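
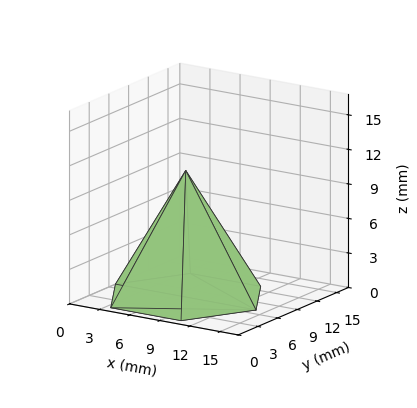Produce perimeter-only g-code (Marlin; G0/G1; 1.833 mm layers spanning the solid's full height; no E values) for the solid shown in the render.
Reading the render: the shape is a regular 6-sided pyramid, base circumscribed radius ≈ 7 mm, apex at z ≈ 11 mm (dimensions read to the nearest mm from the axis ticks). For the g-code, the solid's height is divided into equal slices at the stated Δz and each level perimeter traced with G1 moves after a G0 lift.

; perimeter-only toolpath
G21 ; units = mm
G90 ; absolute positioning
G28 ; home
; layer 1
G0 Z1.833
G0 X12.833 Y7.000
G1 X9.917 Y12.052
G1 X4.083 Y12.052
G1 X1.167 Y7.000
G1 X4.083 Y1.948
G1 X9.917 Y1.948
G1 X12.833 Y7.000
; layer 2
G0 Z3.667
G0 X11.667 Y7.000
G1 X9.333 Y11.041
G1 X4.667 Y11.041
G1 X2.333 Y7.000
G1 X4.667 Y2.959
G1 X9.333 Y2.959
G1 X11.667 Y7.000
; layer 3
G0 Z5.500
G0 X10.500 Y7.000
G1 X8.750 Y10.031
G1 X5.250 Y10.031
G1 X3.500 Y7.000
G1 X5.250 Y3.969
G1 X8.750 Y3.969
G1 X10.500 Y7.000
; layer 4
G0 Z7.333
G0 X9.333 Y7.000
G1 X8.167 Y9.021
G1 X5.833 Y9.021
G1 X4.667 Y7.000
G1 X5.833 Y4.979
G1 X8.167 Y4.979
G1 X9.333 Y7.000
; layer 5
G0 Z9.167
G0 X8.167 Y7.000
G1 X7.583 Y8.010
G1 X6.417 Y8.010
G1 X5.833 Y7.000
G1 X6.417 Y5.990
G1 X7.583 Y5.990
G1 X8.167 Y7.000
M2 ; end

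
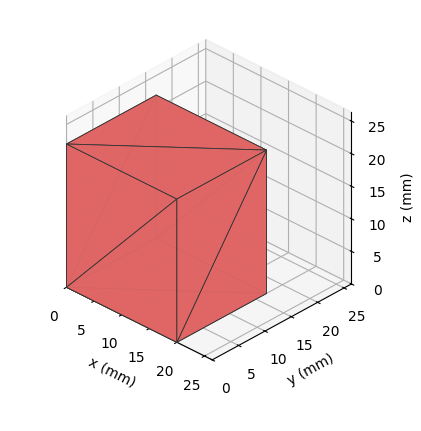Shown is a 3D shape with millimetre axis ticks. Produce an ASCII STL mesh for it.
Reading the render: the shape is a rectangular box, roughly 20 × 17 mm footprint and 22 mm tall (dimensions read to the nearest mm from the axis ticks). For the STL, each face is triangulated and given an outward normal.

solid part
  facet normal 0.0000 0.0000 -1.0000
    outer loop
      vertex 20.00 17.00 0.00
      vertex 20.00 0.00 0.00
      vertex 0.00 0.00 0.00
    endloop
  endfacet
  facet normal 0.0000 0.0000 -1.0000
    outer loop
      vertex 0.00 17.00 0.00
      vertex 20.00 17.00 0.00
      vertex 0.00 0.00 0.00
    endloop
  endfacet
  facet normal 0.0000 0.0000 1.0000
    outer loop
      vertex 0.00 0.00 22.00
      vertex 20.00 0.00 22.00
      vertex 20.00 17.00 22.00
    endloop
  endfacet
  facet normal 0.0000 0.0000 1.0000
    outer loop
      vertex 0.00 0.00 22.00
      vertex 20.00 17.00 22.00
      vertex 0.00 17.00 22.00
    endloop
  endfacet
  facet normal 0.0000 -1.0000 0.0000
    outer loop
      vertex 0.00 0.00 0.00
      vertex 20.00 0.00 0.00
      vertex 20.00 0.00 22.00
    endloop
  endfacet
  facet normal 0.0000 -1.0000 0.0000
    outer loop
      vertex 0.00 0.00 0.00
      vertex 20.00 0.00 22.00
      vertex 0.00 0.00 22.00
    endloop
  endfacet
  facet normal 0.0000 1.0000 0.0000
    outer loop
      vertex 20.00 17.00 22.00
      vertex 20.00 17.00 0.00
      vertex 0.00 17.00 0.00
    endloop
  endfacet
  facet normal 0.0000 1.0000 0.0000
    outer loop
      vertex 0.00 17.00 22.00
      vertex 20.00 17.00 22.00
      vertex 0.00 17.00 0.00
    endloop
  endfacet
  facet normal -1.0000 0.0000 0.0000
    outer loop
      vertex 0.00 17.00 22.00
      vertex 0.00 17.00 0.00
      vertex 0.00 0.00 0.00
    endloop
  endfacet
  facet normal -1.0000 0.0000 0.0000
    outer loop
      vertex 0.00 0.00 22.00
      vertex 0.00 17.00 22.00
      vertex 0.00 0.00 0.00
    endloop
  endfacet
  facet normal 1.0000 0.0000 0.0000
    outer loop
      vertex 20.00 0.00 0.00
      vertex 20.00 17.00 0.00
      vertex 20.00 17.00 22.00
    endloop
  endfacet
  facet normal 1.0000 0.0000 0.0000
    outer loop
      vertex 20.00 0.00 0.00
      vertex 20.00 17.00 22.00
      vertex 20.00 0.00 22.00
    endloop
  endfacet
endsolid part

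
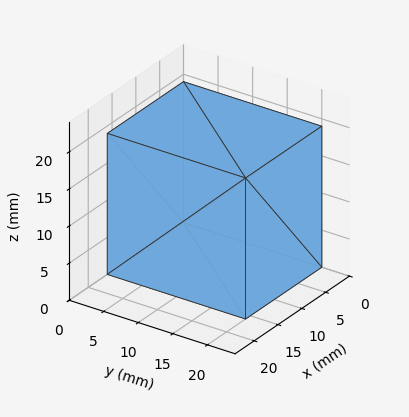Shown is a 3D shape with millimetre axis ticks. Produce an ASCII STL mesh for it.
Reading the render: the shape is a rectangular box, roughly 16 × 20 mm footprint and 19 mm tall (dimensions read to the nearest mm from the axis ticks). For the STL, each face is triangulated and given an outward normal.

solid part
  facet normal 0.0000 0.0000 -1.0000
    outer loop
      vertex 16.0 20.0 0.0
      vertex 16.0 0.0 0.0
      vertex 0.0 0.0 0.0
    endloop
  endfacet
  facet normal 0.0000 0.0000 -1.0000
    outer loop
      vertex 0.0 20.0 0.0
      vertex 16.0 20.0 0.0
      vertex 0.0 0.0 0.0
    endloop
  endfacet
  facet normal 0.0000 0.0000 1.0000
    outer loop
      vertex 0.0 0.0 19.0
      vertex 16.0 0.0 19.0
      vertex 16.0 20.0 19.0
    endloop
  endfacet
  facet normal 0.0000 0.0000 1.0000
    outer loop
      vertex 0.0 0.0 19.0
      vertex 16.0 20.0 19.0
      vertex 0.0 20.0 19.0
    endloop
  endfacet
  facet normal 0.0000 -1.0000 0.0000
    outer loop
      vertex 0.0 0.0 0.0
      vertex 16.0 0.0 0.0
      vertex 16.0 0.0 19.0
    endloop
  endfacet
  facet normal 0.0000 -1.0000 0.0000
    outer loop
      vertex 0.0 0.0 0.0
      vertex 16.0 0.0 19.0
      vertex 0.0 0.0 19.0
    endloop
  endfacet
  facet normal 0.0000 1.0000 0.0000
    outer loop
      vertex 16.0 20.0 19.0
      vertex 16.0 20.0 0.0
      vertex 0.0 20.0 0.0
    endloop
  endfacet
  facet normal 0.0000 1.0000 0.0000
    outer loop
      vertex 0.0 20.0 19.0
      vertex 16.0 20.0 19.0
      vertex 0.0 20.0 0.0
    endloop
  endfacet
  facet normal -1.0000 0.0000 0.0000
    outer loop
      vertex 0.0 20.0 19.0
      vertex 0.0 20.0 0.0
      vertex 0.0 0.0 0.0
    endloop
  endfacet
  facet normal -1.0000 0.0000 0.0000
    outer loop
      vertex 0.0 0.0 19.0
      vertex 0.0 20.0 19.0
      vertex 0.0 0.0 0.0
    endloop
  endfacet
  facet normal 1.0000 0.0000 0.0000
    outer loop
      vertex 16.0 0.0 0.0
      vertex 16.0 20.0 0.0
      vertex 16.0 20.0 19.0
    endloop
  endfacet
  facet normal 1.0000 0.0000 0.0000
    outer loop
      vertex 16.0 0.0 0.0
      vertex 16.0 20.0 19.0
      vertex 16.0 0.0 19.0
    endloop
  endfacet
endsolid part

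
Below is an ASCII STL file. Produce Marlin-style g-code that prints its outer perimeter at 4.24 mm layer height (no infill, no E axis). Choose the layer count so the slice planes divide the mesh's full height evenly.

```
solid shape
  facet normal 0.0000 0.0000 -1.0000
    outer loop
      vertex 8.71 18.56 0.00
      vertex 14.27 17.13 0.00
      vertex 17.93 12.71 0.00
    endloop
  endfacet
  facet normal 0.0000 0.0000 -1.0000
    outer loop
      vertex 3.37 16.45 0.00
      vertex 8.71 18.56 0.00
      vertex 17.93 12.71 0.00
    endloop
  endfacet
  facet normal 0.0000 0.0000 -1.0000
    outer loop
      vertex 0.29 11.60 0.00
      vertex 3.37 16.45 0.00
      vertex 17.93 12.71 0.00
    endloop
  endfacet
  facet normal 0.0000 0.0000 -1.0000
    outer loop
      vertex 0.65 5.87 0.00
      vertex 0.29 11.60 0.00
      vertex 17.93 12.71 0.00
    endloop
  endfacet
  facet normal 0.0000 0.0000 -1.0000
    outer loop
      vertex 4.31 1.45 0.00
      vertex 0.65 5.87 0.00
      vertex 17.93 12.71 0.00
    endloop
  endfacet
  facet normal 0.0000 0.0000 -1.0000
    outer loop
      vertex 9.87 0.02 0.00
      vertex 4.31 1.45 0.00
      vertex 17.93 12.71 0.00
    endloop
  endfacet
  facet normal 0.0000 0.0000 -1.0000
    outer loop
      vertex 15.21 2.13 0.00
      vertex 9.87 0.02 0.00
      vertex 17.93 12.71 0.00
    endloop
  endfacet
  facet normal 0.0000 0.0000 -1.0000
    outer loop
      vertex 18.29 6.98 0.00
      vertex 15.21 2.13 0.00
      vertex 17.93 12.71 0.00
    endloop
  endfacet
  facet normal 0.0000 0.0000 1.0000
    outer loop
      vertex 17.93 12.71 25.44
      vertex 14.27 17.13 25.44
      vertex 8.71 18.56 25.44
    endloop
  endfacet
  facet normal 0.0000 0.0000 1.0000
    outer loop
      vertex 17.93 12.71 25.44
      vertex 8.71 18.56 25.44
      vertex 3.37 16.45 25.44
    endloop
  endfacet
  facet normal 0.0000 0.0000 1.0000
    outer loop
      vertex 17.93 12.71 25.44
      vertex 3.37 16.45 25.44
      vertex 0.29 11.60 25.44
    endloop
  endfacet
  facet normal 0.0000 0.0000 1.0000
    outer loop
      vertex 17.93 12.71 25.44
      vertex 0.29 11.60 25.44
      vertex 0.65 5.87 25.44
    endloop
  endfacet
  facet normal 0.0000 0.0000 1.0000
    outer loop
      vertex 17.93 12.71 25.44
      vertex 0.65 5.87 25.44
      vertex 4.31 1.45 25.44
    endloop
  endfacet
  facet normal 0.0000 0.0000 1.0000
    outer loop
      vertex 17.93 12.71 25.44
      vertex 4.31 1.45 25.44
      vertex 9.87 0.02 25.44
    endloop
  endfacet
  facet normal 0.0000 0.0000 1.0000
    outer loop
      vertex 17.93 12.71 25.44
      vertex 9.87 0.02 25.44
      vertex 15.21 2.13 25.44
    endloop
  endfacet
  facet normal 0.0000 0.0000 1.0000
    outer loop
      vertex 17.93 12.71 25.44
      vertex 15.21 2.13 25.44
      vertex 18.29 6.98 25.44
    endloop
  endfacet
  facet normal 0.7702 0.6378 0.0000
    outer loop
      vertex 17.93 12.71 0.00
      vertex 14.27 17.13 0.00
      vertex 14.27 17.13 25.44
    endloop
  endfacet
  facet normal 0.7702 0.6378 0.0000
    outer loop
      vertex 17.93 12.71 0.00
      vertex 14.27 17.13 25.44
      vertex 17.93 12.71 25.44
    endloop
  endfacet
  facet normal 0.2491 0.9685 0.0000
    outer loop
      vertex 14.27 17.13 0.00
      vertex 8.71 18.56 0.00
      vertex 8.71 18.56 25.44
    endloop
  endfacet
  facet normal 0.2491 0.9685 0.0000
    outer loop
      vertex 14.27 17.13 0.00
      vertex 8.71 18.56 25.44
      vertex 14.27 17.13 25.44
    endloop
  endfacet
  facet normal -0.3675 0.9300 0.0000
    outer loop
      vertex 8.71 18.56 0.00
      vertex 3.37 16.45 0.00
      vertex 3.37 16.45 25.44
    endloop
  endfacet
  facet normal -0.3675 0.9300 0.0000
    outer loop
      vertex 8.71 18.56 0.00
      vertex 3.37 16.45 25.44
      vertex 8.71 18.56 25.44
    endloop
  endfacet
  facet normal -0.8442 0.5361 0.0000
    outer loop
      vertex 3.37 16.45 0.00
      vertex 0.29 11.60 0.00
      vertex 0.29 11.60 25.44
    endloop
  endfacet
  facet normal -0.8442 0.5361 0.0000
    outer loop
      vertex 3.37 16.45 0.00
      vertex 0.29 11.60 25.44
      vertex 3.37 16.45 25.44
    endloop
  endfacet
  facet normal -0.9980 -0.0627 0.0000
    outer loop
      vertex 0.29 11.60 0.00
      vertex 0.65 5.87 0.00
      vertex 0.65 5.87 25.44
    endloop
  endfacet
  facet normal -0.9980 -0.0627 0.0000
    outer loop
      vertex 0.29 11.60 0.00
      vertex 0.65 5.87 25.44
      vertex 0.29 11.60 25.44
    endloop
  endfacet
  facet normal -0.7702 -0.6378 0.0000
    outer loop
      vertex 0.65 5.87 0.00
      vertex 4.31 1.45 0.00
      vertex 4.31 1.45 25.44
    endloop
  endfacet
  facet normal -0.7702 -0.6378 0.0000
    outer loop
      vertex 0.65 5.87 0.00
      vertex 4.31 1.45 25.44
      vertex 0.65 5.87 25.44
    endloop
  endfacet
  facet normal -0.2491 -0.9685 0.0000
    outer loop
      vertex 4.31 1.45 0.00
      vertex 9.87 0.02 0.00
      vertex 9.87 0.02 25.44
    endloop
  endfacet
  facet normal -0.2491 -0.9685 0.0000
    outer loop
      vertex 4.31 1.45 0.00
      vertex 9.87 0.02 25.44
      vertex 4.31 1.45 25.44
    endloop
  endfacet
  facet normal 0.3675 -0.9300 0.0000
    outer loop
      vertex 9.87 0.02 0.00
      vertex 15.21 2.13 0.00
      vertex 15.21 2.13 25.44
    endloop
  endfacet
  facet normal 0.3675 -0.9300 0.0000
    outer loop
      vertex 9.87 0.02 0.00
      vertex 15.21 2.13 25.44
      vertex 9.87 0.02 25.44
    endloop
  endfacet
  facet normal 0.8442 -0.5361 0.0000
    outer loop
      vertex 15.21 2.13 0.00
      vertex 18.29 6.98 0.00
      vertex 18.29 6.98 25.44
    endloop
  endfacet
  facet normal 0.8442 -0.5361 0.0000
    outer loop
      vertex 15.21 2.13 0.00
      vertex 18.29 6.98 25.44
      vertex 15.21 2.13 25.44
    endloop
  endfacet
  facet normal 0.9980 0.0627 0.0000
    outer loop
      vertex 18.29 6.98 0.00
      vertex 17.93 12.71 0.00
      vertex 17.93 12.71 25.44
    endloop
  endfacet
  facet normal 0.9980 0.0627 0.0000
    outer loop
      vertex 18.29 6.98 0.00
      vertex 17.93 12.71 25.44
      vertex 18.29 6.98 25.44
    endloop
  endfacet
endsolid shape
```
; perimeter-only toolpath
G21 ; units = mm
G90 ; absolute positioning
G28 ; home
; layer 1
G0 Z4.24
G0 X17.93 Y12.71
G1 X14.27 Y17.13
G1 X8.71 Y18.56
G1 X3.37 Y16.45
G1 X0.29 Y11.60
G1 X0.65 Y5.87
G1 X4.31 Y1.45
G1 X9.87 Y0.02
G1 X15.21 Y2.13
G1 X18.29 Y6.98
G1 X17.93 Y12.71
; layer 2
G0 Z8.48
G0 X17.93 Y12.71
G1 X14.27 Y17.13
G1 X8.71 Y18.56
G1 X3.37 Y16.45
G1 X0.29 Y11.60
G1 X0.65 Y5.87
G1 X4.31 Y1.45
G1 X9.87 Y0.02
G1 X15.21 Y2.13
G1 X18.29 Y6.98
G1 X17.93 Y12.71
; layer 3
G0 Z12.72
G0 X17.93 Y12.71
G1 X14.27 Y17.13
G1 X8.71 Y18.56
G1 X3.37 Y16.45
G1 X0.29 Y11.60
G1 X0.65 Y5.87
G1 X4.31 Y1.45
G1 X9.87 Y0.02
G1 X15.21 Y2.13
G1 X18.29 Y6.98
G1 X17.93 Y12.71
; layer 4
G0 Z16.96
G0 X17.93 Y12.71
G1 X14.27 Y17.13
G1 X8.71 Y18.56
G1 X3.37 Y16.45
G1 X0.29 Y11.60
G1 X0.65 Y5.87
G1 X4.31 Y1.45
G1 X9.87 Y0.02
G1 X15.21 Y2.13
G1 X18.29 Y6.98
G1 X17.93 Y12.71
; layer 5
G0 Z21.20
G0 X17.93 Y12.71
G1 X14.27 Y17.13
G1 X8.71 Y18.56
G1 X3.37 Y16.45
G1 X0.29 Y11.60
G1 X0.65 Y5.87
G1 X4.31 Y1.45
G1 X9.87 Y0.02
G1 X15.21 Y2.13
G1 X18.29 Y6.98
G1 X17.93 Y12.71
; layer 6
G0 Z25.44
G0 X17.93 Y12.71
G1 X14.27 Y17.13
G1 X8.71 Y18.56
G1 X3.37 Y16.45
G1 X0.29 Y11.60
G1 X0.65 Y5.87
G1 X4.31 Y1.45
G1 X9.87 Y0.02
G1 X15.21 Y2.13
G1 X18.29 Y6.98
G1 X17.93 Y12.71
M2 ; end

The solid is a regular 10-sided prism (a cylinder approximated with 10 flat sides), circumscribed radius ≈ 9.29 mm, height ≈ 25.4 mm. Slicing at Δz = 4.24 mm — 6 equal slices spanning the solid's height, so layer i sits at z = i·h/6 — gives 6 non-empty perimeters. Each is a 10-segment closed polygon; G0 lifts to the layer z and rapids to the start vertex, then G1 traces the edges.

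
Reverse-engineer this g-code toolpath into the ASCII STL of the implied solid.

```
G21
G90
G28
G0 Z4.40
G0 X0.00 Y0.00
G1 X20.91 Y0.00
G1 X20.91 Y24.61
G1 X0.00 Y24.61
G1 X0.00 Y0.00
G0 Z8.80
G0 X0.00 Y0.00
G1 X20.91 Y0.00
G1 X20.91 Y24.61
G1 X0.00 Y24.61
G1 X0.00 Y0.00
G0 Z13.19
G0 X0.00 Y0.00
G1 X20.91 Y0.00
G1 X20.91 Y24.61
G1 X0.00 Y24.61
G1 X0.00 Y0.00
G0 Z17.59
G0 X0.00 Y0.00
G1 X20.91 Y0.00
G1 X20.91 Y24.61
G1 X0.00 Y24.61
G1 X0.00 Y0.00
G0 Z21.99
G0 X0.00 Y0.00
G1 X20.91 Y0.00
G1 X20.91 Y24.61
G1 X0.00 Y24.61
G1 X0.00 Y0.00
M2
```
solid part
  facet normal 0.0000 0.0000 -1.0000
    outer loop
      vertex 20.91 24.61 0.00
      vertex 20.91 0.00 0.00
      vertex 0.00 0.00 0.00
    endloop
  endfacet
  facet normal 0.0000 0.0000 -1.0000
    outer loop
      vertex 0.00 24.61 0.00
      vertex 20.91 24.61 0.00
      vertex 0.00 0.00 0.00
    endloop
  endfacet
  facet normal 0.0000 0.0000 1.0000
    outer loop
      vertex 0.00 0.00 21.99
      vertex 20.91 0.00 21.99
      vertex 20.91 24.61 21.99
    endloop
  endfacet
  facet normal 0.0000 0.0000 1.0000
    outer loop
      vertex 0.00 0.00 21.99
      vertex 20.91 24.61 21.99
      vertex 0.00 24.61 21.99
    endloop
  endfacet
  facet normal 0.0000 -1.0000 0.0000
    outer loop
      vertex 0.00 0.00 0.00
      vertex 20.91 0.00 0.00
      vertex 20.91 0.00 21.99
    endloop
  endfacet
  facet normal 0.0000 -1.0000 0.0000
    outer loop
      vertex 0.00 0.00 0.00
      vertex 20.91 0.00 21.99
      vertex 0.00 0.00 21.99
    endloop
  endfacet
  facet normal 0.0000 1.0000 0.0000
    outer loop
      vertex 20.91 24.61 21.99
      vertex 20.91 24.61 0.00
      vertex 0.00 24.61 0.00
    endloop
  endfacet
  facet normal 0.0000 1.0000 0.0000
    outer loop
      vertex 0.00 24.61 21.99
      vertex 20.91 24.61 21.99
      vertex 0.00 24.61 0.00
    endloop
  endfacet
  facet normal -1.0000 0.0000 0.0000
    outer loop
      vertex 0.00 24.61 21.99
      vertex 0.00 24.61 0.00
      vertex 0.00 0.00 0.00
    endloop
  endfacet
  facet normal -1.0000 0.0000 0.0000
    outer loop
      vertex 0.00 0.00 21.99
      vertex 0.00 24.61 21.99
      vertex 0.00 0.00 0.00
    endloop
  endfacet
  facet normal 1.0000 0.0000 0.0000
    outer loop
      vertex 20.91 0.00 0.00
      vertex 20.91 24.61 0.00
      vertex 20.91 24.61 21.99
    endloop
  endfacet
  facet normal 1.0000 0.0000 0.0000
    outer loop
      vertex 20.91 0.00 0.00
      vertex 20.91 24.61 21.99
      vertex 20.91 0.00 21.99
    endloop
  endfacet
endsolid part

The G0 Z moves step by Δz≈4.40 mm. Every layer's G1 loop is the same polygon, so the solid is a straight extrusion of it from z=0 to z≈22. Closing with flat bottom and top caps and triangulating gives 12 facets — a rectangular box, roughly 20.9 × 24.6 mm footprint and 22 mm tall.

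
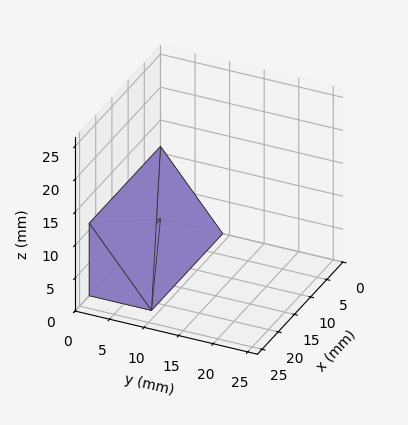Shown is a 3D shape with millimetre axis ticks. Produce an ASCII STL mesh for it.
Reading the render: the shape is a wedge (ramp): 22 × 9 mm base, rising to 11 mm along the y=0 edge and sloping linearly to z=0 at y=9 (dimensions read to the nearest mm from the axis ticks). For the STL, each face is triangulated and given an outward normal.

solid part
  facet normal 0.0000 0.0000 -1.0000
    outer loop
      vertex 22.00 9.00 0.00
      vertex 22.00 0.00 0.00
      vertex 0.00 0.00 0.00
    endloop
  endfacet
  facet normal 0.0000 0.0000 -1.0000
    outer loop
      vertex 0.00 9.00 0.00
      vertex 22.00 9.00 0.00
      vertex 0.00 0.00 0.00
    endloop
  endfacet
  facet normal 0.0000 -1.0000 0.0000
    outer loop
      vertex 0.00 0.00 0.00
      vertex 22.00 0.00 0.00
      vertex 22.00 0.00 11.00
    endloop
  endfacet
  facet normal 0.0000 -1.0000 0.0000
    outer loop
      vertex 0.00 0.00 0.00
      vertex 22.00 0.00 11.00
      vertex 0.00 0.00 11.00
    endloop
  endfacet
  facet normal 0.0000 0.7740 0.6332
    outer loop
      vertex 0.00 0.00 11.00
      vertex 22.00 0.00 11.00
      vertex 22.00 9.00 0.00
    endloop
  endfacet
  facet normal 0.0000 0.7740 0.6332
    outer loop
      vertex 0.00 0.00 11.00
      vertex 22.00 9.00 0.00
      vertex 0.00 9.00 0.00
    endloop
  endfacet
  facet normal -1.0000 0.0000 0.0000
    outer loop
      vertex 0.00 0.00 11.00
      vertex 0.00 9.00 0.00
      vertex 0.00 0.00 0.00
    endloop
  endfacet
  facet normal 1.0000 0.0000 0.0000
    outer loop
      vertex 22.00 0.00 0.00
      vertex 22.00 9.00 0.00
      vertex 22.00 0.00 11.00
    endloop
  endfacet
endsolid part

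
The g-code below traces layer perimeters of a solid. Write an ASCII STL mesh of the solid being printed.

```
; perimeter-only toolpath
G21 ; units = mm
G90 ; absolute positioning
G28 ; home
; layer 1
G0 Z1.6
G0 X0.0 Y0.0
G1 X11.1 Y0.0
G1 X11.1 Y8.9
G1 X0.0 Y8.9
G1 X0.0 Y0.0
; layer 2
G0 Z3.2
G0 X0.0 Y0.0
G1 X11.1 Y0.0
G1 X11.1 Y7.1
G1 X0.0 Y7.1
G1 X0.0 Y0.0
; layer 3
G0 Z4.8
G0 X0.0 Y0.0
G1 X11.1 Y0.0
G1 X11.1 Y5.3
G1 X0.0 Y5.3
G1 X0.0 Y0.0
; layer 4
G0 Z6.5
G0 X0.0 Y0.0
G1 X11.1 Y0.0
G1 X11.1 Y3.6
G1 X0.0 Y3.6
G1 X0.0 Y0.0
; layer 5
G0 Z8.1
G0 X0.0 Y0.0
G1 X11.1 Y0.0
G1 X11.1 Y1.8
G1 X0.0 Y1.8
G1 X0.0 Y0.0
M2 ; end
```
solid part
  facet normal 0.0000 0.0000 -1.0000
    outer loop
      vertex 11.1 10.7 0.0
      vertex 11.1 0.0 0.0
      vertex 0.0 0.0 0.0
    endloop
  endfacet
  facet normal 0.0000 0.0000 -1.0000
    outer loop
      vertex 0.0 10.7 0.0
      vertex 11.1 10.7 0.0
      vertex 0.0 0.0 0.0
    endloop
  endfacet
  facet normal 0.0000 -1.0000 0.0000
    outer loop
      vertex 0.0 0.0 0.0
      vertex 11.1 0.0 0.0
      vertex 11.1 0.0 9.7
    endloop
  endfacet
  facet normal 0.0000 -1.0000 0.0000
    outer loop
      vertex 0.0 0.0 0.0
      vertex 11.1 0.0 9.7
      vertex 0.0 0.0 9.7
    endloop
  endfacet
  facet normal 0.0000 0.6716 0.7409
    outer loop
      vertex 0.0 0.0 9.7
      vertex 11.1 0.0 9.7
      vertex 11.1 10.7 0.0
    endloop
  endfacet
  facet normal 0.0000 0.6716 0.7409
    outer loop
      vertex 0.0 0.0 9.7
      vertex 11.1 10.7 0.0
      vertex 0.0 10.7 0.0
    endloop
  endfacet
  facet normal -1.0000 0.0000 0.0000
    outer loop
      vertex 0.0 0.0 9.7
      vertex 0.0 10.7 0.0
      vertex 0.0 0.0 0.0
    endloop
  endfacet
  facet normal 1.0000 0.0000 0.0000
    outer loop
      vertex 11.1 0.0 0.0
      vertex 11.1 10.7 0.0
      vertex 11.1 0.0 9.7
    endloop
  endfacet
endsolid part

The G0 Z moves step by Δz≈1.6 mm. The G1 loops shrink linearly with z, so the solid tapers from its base footprint up to z≈9.7. Closing with a flat bottom cap and the tapered top and triangulating gives 8 facets — a wedge (ramp): 11.1 × 10.7 mm base, rising to 9.7 mm along the y=0 edge and sloping linearly to z=0 at y=10.7.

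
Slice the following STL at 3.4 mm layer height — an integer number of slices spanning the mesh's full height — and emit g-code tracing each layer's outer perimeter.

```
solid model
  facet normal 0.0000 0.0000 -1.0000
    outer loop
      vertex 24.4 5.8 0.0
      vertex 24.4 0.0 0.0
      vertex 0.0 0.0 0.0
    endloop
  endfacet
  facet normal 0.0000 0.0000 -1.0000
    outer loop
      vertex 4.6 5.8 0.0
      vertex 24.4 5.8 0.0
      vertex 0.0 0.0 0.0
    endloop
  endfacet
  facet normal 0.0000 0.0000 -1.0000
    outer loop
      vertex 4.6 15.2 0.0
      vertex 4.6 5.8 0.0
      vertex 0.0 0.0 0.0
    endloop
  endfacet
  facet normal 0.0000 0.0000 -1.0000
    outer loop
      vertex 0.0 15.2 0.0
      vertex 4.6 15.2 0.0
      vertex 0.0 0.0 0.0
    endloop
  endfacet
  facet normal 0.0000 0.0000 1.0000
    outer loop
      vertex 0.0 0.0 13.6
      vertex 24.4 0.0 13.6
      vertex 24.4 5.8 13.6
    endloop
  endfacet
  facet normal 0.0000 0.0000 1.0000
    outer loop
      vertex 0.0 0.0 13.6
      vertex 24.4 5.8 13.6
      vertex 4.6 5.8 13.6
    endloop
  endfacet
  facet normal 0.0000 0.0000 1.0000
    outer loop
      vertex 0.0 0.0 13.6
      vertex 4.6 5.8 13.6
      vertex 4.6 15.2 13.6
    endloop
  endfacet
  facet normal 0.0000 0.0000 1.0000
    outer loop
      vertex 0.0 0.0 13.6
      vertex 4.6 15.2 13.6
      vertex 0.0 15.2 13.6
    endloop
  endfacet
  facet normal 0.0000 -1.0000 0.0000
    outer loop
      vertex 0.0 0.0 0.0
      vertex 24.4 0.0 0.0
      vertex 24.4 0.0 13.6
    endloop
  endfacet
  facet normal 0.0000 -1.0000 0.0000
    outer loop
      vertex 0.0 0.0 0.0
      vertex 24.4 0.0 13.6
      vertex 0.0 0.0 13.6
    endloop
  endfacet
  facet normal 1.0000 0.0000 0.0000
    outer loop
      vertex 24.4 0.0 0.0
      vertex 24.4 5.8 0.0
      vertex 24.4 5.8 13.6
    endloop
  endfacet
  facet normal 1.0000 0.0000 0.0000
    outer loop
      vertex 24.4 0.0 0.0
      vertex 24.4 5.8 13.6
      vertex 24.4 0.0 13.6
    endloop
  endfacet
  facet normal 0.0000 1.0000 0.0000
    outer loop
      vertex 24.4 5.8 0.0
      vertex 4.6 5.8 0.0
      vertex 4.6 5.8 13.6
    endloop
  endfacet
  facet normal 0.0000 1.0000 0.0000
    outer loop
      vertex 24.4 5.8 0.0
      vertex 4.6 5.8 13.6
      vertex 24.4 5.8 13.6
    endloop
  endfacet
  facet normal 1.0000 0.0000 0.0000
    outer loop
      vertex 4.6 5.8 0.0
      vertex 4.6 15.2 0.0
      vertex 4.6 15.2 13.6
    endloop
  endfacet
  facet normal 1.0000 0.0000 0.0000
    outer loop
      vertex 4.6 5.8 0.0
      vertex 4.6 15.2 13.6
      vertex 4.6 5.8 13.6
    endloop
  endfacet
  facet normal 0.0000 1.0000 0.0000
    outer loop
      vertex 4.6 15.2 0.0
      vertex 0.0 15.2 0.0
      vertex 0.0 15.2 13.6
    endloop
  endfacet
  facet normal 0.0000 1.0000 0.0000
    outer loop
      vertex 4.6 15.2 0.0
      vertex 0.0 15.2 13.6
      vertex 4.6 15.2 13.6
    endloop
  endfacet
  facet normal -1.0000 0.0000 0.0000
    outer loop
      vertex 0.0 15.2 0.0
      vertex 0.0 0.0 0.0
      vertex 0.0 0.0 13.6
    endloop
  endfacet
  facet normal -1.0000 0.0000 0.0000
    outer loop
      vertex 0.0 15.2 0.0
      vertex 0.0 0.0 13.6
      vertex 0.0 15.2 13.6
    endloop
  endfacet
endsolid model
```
; perimeter-only toolpath
G21 ; units = mm
G90 ; absolute positioning
G28 ; home
; layer 1
G0 Z3.4
G0 X0.0 Y0.0
G1 X24.4 Y0.0
G1 X24.4 Y5.8
G1 X4.6 Y5.8
G1 X4.6 Y15.2
G1 X0.0 Y15.2
G1 X0.0 Y0.0
; layer 2
G0 Z6.8
G0 X0.0 Y0.0
G1 X24.4 Y0.0
G1 X24.4 Y5.8
G1 X4.6 Y5.8
G1 X4.6 Y15.2
G1 X0.0 Y15.2
G1 X0.0 Y0.0
; layer 3
G0 Z10.2
G0 X0.0 Y0.0
G1 X24.4 Y0.0
G1 X24.4 Y5.8
G1 X4.6 Y5.8
G1 X4.6 Y15.2
G1 X0.0 Y15.2
G1 X0.0 Y0.0
; layer 4
G0 Z13.6
G0 X0.0 Y0.0
G1 X24.4 Y0.0
G1 X24.4 Y5.8
G1 X4.6 Y5.8
G1 X4.6 Y15.2
G1 X0.0 Y15.2
G1 X0.0 Y0.0
M2 ; end

The solid is an L-shaped prism: outer 24.4 × 15.2 mm, arm thicknesses ≈ 5.8 mm (horizontal) and 4.6 mm (vertical), extruded 13.6 mm in z. Slicing at Δz = 3.4 mm — 4 equal slices spanning the solid's height, so layer i sits at z = i·h/4 — gives 4 non-empty perimeters. Each is a 6-segment closed polygon; G0 lifts to the layer z and rapids to the start vertex, then G1 traces the edges.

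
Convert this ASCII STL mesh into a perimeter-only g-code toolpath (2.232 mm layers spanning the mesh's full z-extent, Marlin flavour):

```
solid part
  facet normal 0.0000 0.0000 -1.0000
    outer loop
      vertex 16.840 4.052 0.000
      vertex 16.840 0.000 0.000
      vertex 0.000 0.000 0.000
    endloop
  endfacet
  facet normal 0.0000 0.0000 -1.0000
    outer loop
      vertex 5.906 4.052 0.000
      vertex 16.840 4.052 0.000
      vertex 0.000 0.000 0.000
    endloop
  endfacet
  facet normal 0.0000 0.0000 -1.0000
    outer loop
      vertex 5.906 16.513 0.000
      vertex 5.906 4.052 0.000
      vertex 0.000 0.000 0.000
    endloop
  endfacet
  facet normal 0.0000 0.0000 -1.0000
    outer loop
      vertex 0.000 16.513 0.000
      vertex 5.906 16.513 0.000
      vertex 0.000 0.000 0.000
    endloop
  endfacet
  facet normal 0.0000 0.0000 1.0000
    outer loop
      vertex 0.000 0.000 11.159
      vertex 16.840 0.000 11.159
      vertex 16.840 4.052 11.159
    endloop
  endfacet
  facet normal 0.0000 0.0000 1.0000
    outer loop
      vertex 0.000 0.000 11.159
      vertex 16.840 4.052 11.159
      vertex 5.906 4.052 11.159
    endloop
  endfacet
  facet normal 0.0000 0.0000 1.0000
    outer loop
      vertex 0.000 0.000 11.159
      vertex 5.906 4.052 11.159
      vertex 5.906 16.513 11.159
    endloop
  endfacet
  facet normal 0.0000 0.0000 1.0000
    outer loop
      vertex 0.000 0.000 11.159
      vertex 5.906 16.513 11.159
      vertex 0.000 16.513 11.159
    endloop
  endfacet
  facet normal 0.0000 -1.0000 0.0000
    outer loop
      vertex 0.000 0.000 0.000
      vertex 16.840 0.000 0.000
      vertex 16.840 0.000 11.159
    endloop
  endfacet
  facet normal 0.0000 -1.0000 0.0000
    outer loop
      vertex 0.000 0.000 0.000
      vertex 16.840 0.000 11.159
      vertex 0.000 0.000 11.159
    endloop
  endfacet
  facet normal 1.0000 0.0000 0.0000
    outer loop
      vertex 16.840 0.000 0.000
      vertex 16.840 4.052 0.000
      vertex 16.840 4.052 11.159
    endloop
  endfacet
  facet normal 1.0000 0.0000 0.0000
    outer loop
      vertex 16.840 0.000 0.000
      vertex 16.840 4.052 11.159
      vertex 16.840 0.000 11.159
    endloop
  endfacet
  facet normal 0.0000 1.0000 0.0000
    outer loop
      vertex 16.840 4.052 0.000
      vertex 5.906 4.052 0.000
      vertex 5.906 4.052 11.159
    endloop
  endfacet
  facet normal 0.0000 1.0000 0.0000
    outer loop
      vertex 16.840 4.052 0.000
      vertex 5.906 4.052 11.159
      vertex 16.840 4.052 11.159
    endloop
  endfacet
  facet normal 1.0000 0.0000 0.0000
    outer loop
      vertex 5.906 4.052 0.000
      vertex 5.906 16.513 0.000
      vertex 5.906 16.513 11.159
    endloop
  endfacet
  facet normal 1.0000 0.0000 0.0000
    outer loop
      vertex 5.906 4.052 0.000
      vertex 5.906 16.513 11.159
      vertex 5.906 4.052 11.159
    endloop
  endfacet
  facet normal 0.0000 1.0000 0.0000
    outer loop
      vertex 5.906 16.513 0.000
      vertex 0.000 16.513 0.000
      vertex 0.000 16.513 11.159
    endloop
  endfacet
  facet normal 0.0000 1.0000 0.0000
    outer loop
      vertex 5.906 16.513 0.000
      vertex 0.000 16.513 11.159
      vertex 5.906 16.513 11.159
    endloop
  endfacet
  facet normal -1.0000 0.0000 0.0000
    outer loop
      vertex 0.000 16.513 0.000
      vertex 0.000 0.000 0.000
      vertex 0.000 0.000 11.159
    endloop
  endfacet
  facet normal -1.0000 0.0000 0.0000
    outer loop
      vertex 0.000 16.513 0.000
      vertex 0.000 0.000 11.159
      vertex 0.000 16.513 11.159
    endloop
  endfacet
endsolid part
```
; perimeter-only toolpath
G21 ; units = mm
G90 ; absolute positioning
G28 ; home
; layer 1
G0 Z2.232
G0 X0.000 Y0.000
G1 X16.840 Y0.000
G1 X16.840 Y4.052
G1 X5.906 Y4.052
G1 X5.906 Y16.513
G1 X0.000 Y16.513
G1 X0.000 Y0.000
; layer 2
G0 Z4.464
G0 X0.000 Y0.000
G1 X16.840 Y0.000
G1 X16.840 Y4.052
G1 X5.906 Y4.052
G1 X5.906 Y16.513
G1 X0.000 Y16.513
G1 X0.000 Y0.000
; layer 3
G0 Z6.695
G0 X0.000 Y0.000
G1 X16.840 Y0.000
G1 X16.840 Y4.052
G1 X5.906 Y4.052
G1 X5.906 Y16.513
G1 X0.000 Y16.513
G1 X0.000 Y0.000
; layer 4
G0 Z8.927
G0 X0.000 Y0.000
G1 X16.840 Y0.000
G1 X16.840 Y4.052
G1 X5.906 Y4.052
G1 X5.906 Y16.513
G1 X0.000 Y16.513
G1 X0.000 Y0.000
; layer 5
G0 Z11.159
G0 X0.000 Y0.000
G1 X16.840 Y0.000
G1 X16.840 Y4.052
G1 X5.906 Y4.052
G1 X5.906 Y16.513
G1 X0.000 Y16.513
G1 X0.000 Y0.000
M2 ; end

The solid is an L-shaped prism: outer 16.8 × 16.5 mm, arm thicknesses ≈ 4.05 mm (horizontal) and 5.91 mm (vertical), extruded 11.2 mm in z. Slicing at Δz = 2.232 mm — 5 equal slices spanning the solid's height, so layer i sits at z = i·h/5 — gives 5 non-empty perimeters. Each is a 6-segment closed polygon; G0 lifts to the layer z and rapids to the start vertex, then G1 traces the edges.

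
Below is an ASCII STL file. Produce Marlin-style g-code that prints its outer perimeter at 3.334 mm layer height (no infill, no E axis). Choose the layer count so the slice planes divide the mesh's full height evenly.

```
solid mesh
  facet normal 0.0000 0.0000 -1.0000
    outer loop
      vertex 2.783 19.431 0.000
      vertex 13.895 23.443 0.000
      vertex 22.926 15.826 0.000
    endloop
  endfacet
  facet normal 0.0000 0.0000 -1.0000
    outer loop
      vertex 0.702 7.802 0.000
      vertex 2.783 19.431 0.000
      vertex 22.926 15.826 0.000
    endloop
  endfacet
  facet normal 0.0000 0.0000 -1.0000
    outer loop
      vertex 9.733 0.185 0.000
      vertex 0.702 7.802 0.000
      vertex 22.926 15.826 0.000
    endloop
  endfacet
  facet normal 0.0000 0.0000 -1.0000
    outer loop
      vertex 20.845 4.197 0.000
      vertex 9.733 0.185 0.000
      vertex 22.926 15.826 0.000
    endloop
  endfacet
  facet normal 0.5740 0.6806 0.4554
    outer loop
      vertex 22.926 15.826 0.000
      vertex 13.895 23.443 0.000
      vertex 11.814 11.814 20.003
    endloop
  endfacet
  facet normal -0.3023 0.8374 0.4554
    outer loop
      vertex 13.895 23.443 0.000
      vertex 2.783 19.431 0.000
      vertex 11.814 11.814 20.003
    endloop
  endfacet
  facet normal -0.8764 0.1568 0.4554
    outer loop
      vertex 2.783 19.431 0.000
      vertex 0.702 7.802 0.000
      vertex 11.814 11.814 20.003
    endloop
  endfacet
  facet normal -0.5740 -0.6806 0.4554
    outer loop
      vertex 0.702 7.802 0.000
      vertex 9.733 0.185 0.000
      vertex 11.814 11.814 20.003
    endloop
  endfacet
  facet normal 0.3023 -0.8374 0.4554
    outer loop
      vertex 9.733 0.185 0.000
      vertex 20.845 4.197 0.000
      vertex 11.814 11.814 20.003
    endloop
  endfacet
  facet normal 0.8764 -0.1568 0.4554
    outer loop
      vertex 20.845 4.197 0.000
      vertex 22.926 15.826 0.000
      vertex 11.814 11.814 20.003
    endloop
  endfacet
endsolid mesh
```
; perimeter-only toolpath
G21 ; units = mm
G90 ; absolute positioning
G28 ; home
; layer 1
G0 Z3.334
G0 X21.074 Y15.157
G1 X13.548 Y21.505
G1 X4.288 Y18.162
G1 X2.554 Y8.471
G1 X10.080 Y2.123
G1 X19.340 Y5.466
G1 X21.074 Y15.157
; layer 2
G0 Z6.668
G0 X19.222 Y14.489
G1 X13.201 Y19.567
G1 X5.793 Y16.892
G1 X4.406 Y9.139
G1 X10.427 Y4.061
G1 X17.835 Y6.736
G1 X19.222 Y14.489
; layer 3
G0 Z10.002
G0 X17.370 Y13.820
G1 X12.854 Y17.629
G1 X7.298 Y15.623
G1 X6.258 Y9.808
G1 X10.774 Y6.000
G1 X16.329 Y8.005
G1 X17.370 Y13.820
; layer 4
G0 Z13.335
G0 X15.518 Y13.151
G1 X12.508 Y15.690
G1 X8.804 Y14.353
G1 X8.110 Y10.477
G1 X11.120 Y7.938
G1 X14.824 Y9.275
G1 X15.518 Y13.151
; layer 5
G0 Z16.669
G0 X13.666 Y12.483
G1 X12.161 Y13.752
G1 X10.309 Y13.084
G1 X9.962 Y11.145
G1 X11.467 Y9.876
G1 X13.319 Y10.544
G1 X13.666 Y12.483
M2 ; end

The solid is a regular 6-sided pyramid, base circumscribed radius ≈ 11.8 mm, apex at z ≈ 20 mm. Slicing at Δz = 3.334 mm — 6 equal slices spanning the solid's height, so layer i sits at z = i·h/6 — gives 5 non-empty perimeters. Each is a 6-segment closed polygon; G0 lifts to the layer z and rapids to the start vertex, then G1 traces the edges. The cross-section shrinks linearly with z (the slice at the apex is degenerate and omitted).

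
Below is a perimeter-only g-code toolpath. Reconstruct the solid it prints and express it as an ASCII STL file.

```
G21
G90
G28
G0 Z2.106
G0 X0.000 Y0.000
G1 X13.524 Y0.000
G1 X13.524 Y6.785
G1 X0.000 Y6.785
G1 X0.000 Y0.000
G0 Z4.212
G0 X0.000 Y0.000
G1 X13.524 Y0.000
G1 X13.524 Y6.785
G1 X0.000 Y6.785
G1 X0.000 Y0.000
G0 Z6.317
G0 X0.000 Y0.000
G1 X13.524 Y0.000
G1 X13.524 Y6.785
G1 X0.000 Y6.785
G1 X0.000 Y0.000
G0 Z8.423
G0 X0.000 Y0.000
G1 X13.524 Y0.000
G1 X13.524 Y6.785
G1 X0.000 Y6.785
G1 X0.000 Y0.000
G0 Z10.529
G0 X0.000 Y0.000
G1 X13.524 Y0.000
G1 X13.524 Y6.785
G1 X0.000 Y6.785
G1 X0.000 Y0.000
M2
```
solid part
  facet normal 0.0000 0.0000 -1.0000
    outer loop
      vertex 13.524 6.785 0.000
      vertex 13.524 0.000 0.000
      vertex 0.000 0.000 0.000
    endloop
  endfacet
  facet normal 0.0000 0.0000 -1.0000
    outer loop
      vertex 0.000 6.785 0.000
      vertex 13.524 6.785 0.000
      vertex 0.000 0.000 0.000
    endloop
  endfacet
  facet normal 0.0000 0.0000 1.0000
    outer loop
      vertex 0.000 0.000 10.529
      vertex 13.524 0.000 10.529
      vertex 13.524 6.785 10.529
    endloop
  endfacet
  facet normal 0.0000 0.0000 1.0000
    outer loop
      vertex 0.000 0.000 10.529
      vertex 13.524 6.785 10.529
      vertex 0.000 6.785 10.529
    endloop
  endfacet
  facet normal 0.0000 -1.0000 0.0000
    outer loop
      vertex 0.000 0.000 0.000
      vertex 13.524 0.000 0.000
      vertex 13.524 0.000 10.529
    endloop
  endfacet
  facet normal 0.0000 -1.0000 0.0000
    outer loop
      vertex 0.000 0.000 0.000
      vertex 13.524 0.000 10.529
      vertex 0.000 0.000 10.529
    endloop
  endfacet
  facet normal 0.0000 1.0000 0.0000
    outer loop
      vertex 13.524 6.785 10.529
      vertex 13.524 6.785 0.000
      vertex 0.000 6.785 0.000
    endloop
  endfacet
  facet normal 0.0000 1.0000 0.0000
    outer loop
      vertex 0.000 6.785 10.529
      vertex 13.524 6.785 10.529
      vertex 0.000 6.785 0.000
    endloop
  endfacet
  facet normal -1.0000 0.0000 0.0000
    outer loop
      vertex 0.000 6.785 10.529
      vertex 0.000 6.785 0.000
      vertex 0.000 0.000 0.000
    endloop
  endfacet
  facet normal -1.0000 0.0000 0.0000
    outer loop
      vertex 0.000 0.000 10.529
      vertex 0.000 6.785 10.529
      vertex 0.000 0.000 0.000
    endloop
  endfacet
  facet normal 1.0000 0.0000 0.0000
    outer loop
      vertex 13.524 0.000 0.000
      vertex 13.524 6.785 0.000
      vertex 13.524 6.785 10.529
    endloop
  endfacet
  facet normal 1.0000 0.0000 0.0000
    outer loop
      vertex 13.524 0.000 0.000
      vertex 13.524 6.785 10.529
      vertex 13.524 0.000 10.529
    endloop
  endfacet
endsolid part

The G0 Z moves step by Δz≈2.106 mm. Every layer's G1 loop is the same polygon, so the solid is a straight extrusion of it from z=0 to z≈10.5. Closing with flat bottom and top caps and triangulating gives 12 facets — a rectangular box, roughly 13.5 × 6.79 mm footprint and 10.5 mm tall.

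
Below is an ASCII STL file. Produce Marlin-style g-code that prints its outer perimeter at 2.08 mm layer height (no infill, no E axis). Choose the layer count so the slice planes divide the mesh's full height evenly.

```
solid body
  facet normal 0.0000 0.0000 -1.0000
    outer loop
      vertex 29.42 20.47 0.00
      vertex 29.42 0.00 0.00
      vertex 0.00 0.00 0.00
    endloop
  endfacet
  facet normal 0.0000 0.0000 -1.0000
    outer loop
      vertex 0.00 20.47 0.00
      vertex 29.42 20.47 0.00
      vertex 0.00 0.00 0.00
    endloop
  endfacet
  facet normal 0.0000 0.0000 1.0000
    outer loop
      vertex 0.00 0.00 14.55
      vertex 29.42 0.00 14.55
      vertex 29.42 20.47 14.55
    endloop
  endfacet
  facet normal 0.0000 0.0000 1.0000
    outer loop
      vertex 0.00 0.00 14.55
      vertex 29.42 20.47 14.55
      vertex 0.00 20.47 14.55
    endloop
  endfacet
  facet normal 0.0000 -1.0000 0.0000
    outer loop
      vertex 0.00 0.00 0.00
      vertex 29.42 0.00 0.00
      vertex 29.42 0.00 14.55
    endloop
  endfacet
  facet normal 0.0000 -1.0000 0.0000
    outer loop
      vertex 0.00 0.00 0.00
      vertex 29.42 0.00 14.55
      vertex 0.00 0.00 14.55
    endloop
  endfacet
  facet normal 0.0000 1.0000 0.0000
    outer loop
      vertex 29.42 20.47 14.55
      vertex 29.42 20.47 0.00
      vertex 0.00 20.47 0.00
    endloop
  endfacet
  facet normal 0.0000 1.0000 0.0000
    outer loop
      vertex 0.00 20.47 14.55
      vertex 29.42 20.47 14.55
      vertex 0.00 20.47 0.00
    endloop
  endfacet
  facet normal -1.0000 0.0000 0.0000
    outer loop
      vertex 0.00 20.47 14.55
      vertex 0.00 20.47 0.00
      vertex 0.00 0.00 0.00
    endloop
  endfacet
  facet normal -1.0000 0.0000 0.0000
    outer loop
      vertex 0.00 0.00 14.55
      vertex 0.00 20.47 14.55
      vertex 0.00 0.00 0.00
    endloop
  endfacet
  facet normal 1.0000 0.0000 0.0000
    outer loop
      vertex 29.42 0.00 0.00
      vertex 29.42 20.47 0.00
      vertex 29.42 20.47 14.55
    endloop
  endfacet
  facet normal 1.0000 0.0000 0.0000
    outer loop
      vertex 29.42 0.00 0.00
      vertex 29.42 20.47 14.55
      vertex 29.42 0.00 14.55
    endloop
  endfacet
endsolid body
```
; perimeter-only toolpath
G21 ; units = mm
G90 ; absolute positioning
G28 ; home
; layer 1
G0 Z2.08
G0 X0.00 Y0.00
G1 X29.42 Y0.00
G1 X29.42 Y20.47
G1 X0.00 Y20.47
G1 X0.00 Y0.00
; layer 2
G0 Z4.16
G0 X0.00 Y0.00
G1 X29.42 Y0.00
G1 X29.42 Y20.47
G1 X0.00 Y20.47
G1 X0.00 Y0.00
; layer 3
G0 Z6.24
G0 X0.00 Y0.00
G1 X29.42 Y0.00
G1 X29.42 Y20.47
G1 X0.00 Y20.47
G1 X0.00 Y0.00
; layer 4
G0 Z8.31
G0 X0.00 Y0.00
G1 X29.42 Y0.00
G1 X29.42 Y20.47
G1 X0.00 Y20.47
G1 X0.00 Y0.00
; layer 5
G0 Z10.39
G0 X0.00 Y0.00
G1 X29.42 Y0.00
G1 X29.42 Y20.47
G1 X0.00 Y20.47
G1 X0.00 Y0.00
; layer 6
G0 Z12.47
G0 X0.00 Y0.00
G1 X29.42 Y0.00
G1 X29.42 Y20.47
G1 X0.00 Y20.47
G1 X0.00 Y0.00
; layer 7
G0 Z14.55
G0 X0.00 Y0.00
G1 X29.42 Y0.00
G1 X29.42 Y20.47
G1 X0.00 Y20.47
G1 X0.00 Y0.00
M2 ; end

The solid is a rectangular box, roughly 29.4 × 20.5 mm footprint and 14.6 mm tall. Slicing at Δz = 2.08 mm — 7 equal slices spanning the solid's height, so layer i sits at z = i·h/7 — gives 7 non-empty perimeters. Each is a 4-segment closed polygon; G0 lifts to the layer z and rapids to the start vertex, then G1 traces the edges.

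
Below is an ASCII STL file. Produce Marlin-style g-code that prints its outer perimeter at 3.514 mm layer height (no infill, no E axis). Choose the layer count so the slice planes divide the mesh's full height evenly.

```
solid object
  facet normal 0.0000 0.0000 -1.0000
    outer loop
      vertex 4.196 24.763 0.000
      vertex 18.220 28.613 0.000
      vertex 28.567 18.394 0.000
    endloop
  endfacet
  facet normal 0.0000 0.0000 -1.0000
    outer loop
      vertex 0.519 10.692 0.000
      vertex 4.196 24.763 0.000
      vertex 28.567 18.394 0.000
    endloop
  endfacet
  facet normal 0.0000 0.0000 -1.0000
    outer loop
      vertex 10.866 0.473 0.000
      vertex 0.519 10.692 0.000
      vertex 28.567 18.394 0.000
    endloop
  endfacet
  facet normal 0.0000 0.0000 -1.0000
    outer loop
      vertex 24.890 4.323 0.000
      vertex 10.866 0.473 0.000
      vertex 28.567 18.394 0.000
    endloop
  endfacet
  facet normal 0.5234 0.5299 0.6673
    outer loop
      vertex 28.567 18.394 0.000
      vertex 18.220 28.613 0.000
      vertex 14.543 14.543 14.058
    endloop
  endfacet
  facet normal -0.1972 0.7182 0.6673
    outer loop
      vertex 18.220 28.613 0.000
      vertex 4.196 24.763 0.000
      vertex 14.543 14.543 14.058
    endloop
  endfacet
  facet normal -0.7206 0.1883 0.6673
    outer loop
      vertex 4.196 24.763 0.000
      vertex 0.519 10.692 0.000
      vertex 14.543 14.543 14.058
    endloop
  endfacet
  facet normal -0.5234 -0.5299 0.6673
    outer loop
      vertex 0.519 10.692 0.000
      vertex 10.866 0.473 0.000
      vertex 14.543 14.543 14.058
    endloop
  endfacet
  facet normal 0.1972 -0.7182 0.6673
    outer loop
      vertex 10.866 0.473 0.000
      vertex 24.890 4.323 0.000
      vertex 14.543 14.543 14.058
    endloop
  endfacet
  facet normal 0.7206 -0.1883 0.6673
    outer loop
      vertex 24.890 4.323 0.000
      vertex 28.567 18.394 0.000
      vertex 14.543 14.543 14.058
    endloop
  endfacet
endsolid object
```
; perimeter-only toolpath
G21 ; units = mm
G90 ; absolute positioning
G28 ; home
; layer 1
G0 Z3.514
G0 X25.061 Y17.431
G1 X17.301 Y25.096
G1 X6.783 Y22.208
G1 X4.025 Y11.655
G1 X11.785 Y3.990
G1 X22.303 Y6.878
G1 X25.061 Y17.431
; layer 2
G0 Z7.029
G0 X21.555 Y16.468
G1 X16.381 Y21.578
G1 X9.369 Y19.653
G1 X7.531 Y12.617
G1 X12.704 Y7.508
G1 X19.716 Y9.433
G1 X21.555 Y16.468
; layer 3
G0 Z10.543
G0 X18.049 Y15.506
G1 X15.462 Y18.060
G1 X11.956 Y17.098
G1 X11.037 Y13.580
G1 X13.624 Y11.025
G1 X17.130 Y11.988
G1 X18.049 Y15.506
M2 ; end

The solid is a regular 6-sided pyramid, base circumscribed radius ≈ 14.5 mm, apex at z ≈ 14.1 mm. Slicing at Δz = 3.514 mm — 4 equal slices spanning the solid's height, so layer i sits at z = i·h/4 — gives 3 non-empty perimeters. Each is a 6-segment closed polygon; G0 lifts to the layer z and rapids to the start vertex, then G1 traces the edges. The cross-section shrinks linearly with z (the slice at the apex is degenerate and omitted).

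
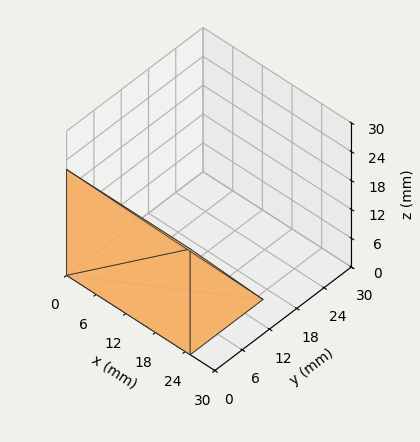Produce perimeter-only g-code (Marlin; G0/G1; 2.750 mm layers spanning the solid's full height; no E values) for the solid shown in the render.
Reading the render: the shape is a wedge (ramp): 25 × 16 mm base, rising to 22 mm along the y=0 edge and sloping linearly to z=0 at y=16 (dimensions read to the nearest mm from the axis ticks). For the g-code, the solid's height is divided into equal slices at the stated Δz and each level perimeter traced with G1 moves after a G0 lift.

; perimeter-only toolpath
G21 ; units = mm
G90 ; absolute positioning
G28 ; home
; layer 1
G0 Z2.750
G0 X0.000 Y0.000
G1 X25.000 Y0.000
G1 X25.000 Y14.000
G1 X0.000 Y14.000
G1 X0.000 Y0.000
; layer 2
G0 Z5.500
G0 X0.000 Y0.000
G1 X25.000 Y0.000
G1 X25.000 Y12.000
G1 X0.000 Y12.000
G1 X0.000 Y0.000
; layer 3
G0 Z8.250
G0 X0.000 Y0.000
G1 X25.000 Y0.000
G1 X25.000 Y10.000
G1 X0.000 Y10.000
G1 X0.000 Y0.000
; layer 4
G0 Z11.000
G0 X0.000 Y0.000
G1 X25.000 Y0.000
G1 X25.000 Y8.000
G1 X0.000 Y8.000
G1 X0.000 Y0.000
; layer 5
G0 Z13.750
G0 X0.000 Y0.000
G1 X25.000 Y0.000
G1 X25.000 Y6.000
G1 X0.000 Y6.000
G1 X0.000 Y0.000
; layer 6
G0 Z16.500
G0 X0.000 Y0.000
G1 X25.000 Y0.000
G1 X25.000 Y4.000
G1 X0.000 Y4.000
G1 X0.000 Y0.000
; layer 7
G0 Z19.250
G0 X0.000 Y0.000
G1 X25.000 Y0.000
G1 X25.000 Y2.000
G1 X0.000 Y2.000
G1 X0.000 Y0.000
M2 ; end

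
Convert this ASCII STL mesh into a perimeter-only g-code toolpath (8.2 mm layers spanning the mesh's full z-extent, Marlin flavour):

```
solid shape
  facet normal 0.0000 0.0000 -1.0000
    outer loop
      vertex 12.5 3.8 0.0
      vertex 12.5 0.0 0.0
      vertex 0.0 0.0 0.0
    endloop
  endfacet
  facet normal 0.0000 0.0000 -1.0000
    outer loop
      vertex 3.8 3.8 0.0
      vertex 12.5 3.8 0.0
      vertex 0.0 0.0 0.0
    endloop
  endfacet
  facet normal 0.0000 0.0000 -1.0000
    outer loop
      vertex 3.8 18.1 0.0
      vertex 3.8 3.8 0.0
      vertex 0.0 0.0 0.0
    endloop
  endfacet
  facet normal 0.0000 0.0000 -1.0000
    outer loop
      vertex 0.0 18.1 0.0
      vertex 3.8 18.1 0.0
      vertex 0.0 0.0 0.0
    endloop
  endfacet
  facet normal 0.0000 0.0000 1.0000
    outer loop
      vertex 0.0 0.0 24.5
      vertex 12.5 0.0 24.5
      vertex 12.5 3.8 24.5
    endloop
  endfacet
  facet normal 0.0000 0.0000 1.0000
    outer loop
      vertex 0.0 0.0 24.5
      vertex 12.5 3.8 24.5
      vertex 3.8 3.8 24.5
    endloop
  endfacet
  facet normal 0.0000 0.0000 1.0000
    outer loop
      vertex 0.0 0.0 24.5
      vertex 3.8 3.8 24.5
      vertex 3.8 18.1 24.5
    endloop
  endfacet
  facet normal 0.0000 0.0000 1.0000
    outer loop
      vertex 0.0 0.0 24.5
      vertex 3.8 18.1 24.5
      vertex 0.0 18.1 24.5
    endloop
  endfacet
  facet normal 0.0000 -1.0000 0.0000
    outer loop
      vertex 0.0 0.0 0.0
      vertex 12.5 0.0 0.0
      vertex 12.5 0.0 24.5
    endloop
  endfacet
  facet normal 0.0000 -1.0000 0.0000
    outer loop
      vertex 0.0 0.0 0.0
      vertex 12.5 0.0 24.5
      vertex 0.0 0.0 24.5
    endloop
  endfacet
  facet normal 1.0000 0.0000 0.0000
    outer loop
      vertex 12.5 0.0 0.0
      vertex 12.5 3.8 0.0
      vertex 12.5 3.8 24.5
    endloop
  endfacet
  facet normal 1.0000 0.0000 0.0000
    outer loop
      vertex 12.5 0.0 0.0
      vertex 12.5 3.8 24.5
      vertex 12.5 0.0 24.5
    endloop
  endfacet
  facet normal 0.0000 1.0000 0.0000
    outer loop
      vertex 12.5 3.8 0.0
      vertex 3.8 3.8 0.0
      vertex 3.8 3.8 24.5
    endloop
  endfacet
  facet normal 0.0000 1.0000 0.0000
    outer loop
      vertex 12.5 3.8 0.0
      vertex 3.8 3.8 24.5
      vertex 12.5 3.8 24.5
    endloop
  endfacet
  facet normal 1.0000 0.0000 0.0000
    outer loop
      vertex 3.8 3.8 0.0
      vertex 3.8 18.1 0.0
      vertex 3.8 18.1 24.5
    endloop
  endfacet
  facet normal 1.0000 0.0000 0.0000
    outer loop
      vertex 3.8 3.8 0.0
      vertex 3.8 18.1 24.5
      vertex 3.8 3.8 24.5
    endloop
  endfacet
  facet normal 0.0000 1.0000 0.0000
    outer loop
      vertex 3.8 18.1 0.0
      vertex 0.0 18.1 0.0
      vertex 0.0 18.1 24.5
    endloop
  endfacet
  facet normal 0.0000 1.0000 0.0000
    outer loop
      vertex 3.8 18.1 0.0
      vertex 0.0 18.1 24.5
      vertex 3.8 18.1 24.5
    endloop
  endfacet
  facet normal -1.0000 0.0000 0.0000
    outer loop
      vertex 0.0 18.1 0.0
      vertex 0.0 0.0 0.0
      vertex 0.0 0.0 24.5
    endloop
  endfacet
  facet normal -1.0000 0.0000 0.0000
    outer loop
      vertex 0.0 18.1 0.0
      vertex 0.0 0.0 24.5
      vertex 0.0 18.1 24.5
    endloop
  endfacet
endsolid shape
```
; perimeter-only toolpath
G21 ; units = mm
G90 ; absolute positioning
G28 ; home
; layer 1
G0 Z8.2
G0 X0.0 Y0.0
G1 X12.5 Y0.0
G1 X12.5 Y3.8
G1 X3.8 Y3.8
G1 X3.8 Y18.1
G1 X0.0 Y18.1
G1 X0.0 Y0.0
; layer 2
G0 Z16.3
G0 X0.0 Y0.0
G1 X12.5 Y0.0
G1 X12.5 Y3.8
G1 X3.8 Y3.8
G1 X3.8 Y18.1
G1 X0.0 Y18.1
G1 X0.0 Y0.0
; layer 3
G0 Z24.5
G0 X0.0 Y0.0
G1 X12.5 Y0.0
G1 X12.5 Y3.8
G1 X3.8 Y3.8
G1 X3.8 Y18.1
G1 X0.0 Y18.1
G1 X0.0 Y0.0
M2 ; end

The solid is an L-shaped prism: outer 12.5 × 18.1 mm, arm thicknesses ≈ 3.8 mm (horizontal) and 3.8 mm (vertical), extruded 24.5 mm in z. Slicing at Δz = 8.2 mm — 3 equal slices spanning the solid's height, so layer i sits at z = i·h/3 — gives 3 non-empty perimeters. Each is a 6-segment closed polygon; G0 lifts to the layer z and rapids to the start vertex, then G1 traces the edges.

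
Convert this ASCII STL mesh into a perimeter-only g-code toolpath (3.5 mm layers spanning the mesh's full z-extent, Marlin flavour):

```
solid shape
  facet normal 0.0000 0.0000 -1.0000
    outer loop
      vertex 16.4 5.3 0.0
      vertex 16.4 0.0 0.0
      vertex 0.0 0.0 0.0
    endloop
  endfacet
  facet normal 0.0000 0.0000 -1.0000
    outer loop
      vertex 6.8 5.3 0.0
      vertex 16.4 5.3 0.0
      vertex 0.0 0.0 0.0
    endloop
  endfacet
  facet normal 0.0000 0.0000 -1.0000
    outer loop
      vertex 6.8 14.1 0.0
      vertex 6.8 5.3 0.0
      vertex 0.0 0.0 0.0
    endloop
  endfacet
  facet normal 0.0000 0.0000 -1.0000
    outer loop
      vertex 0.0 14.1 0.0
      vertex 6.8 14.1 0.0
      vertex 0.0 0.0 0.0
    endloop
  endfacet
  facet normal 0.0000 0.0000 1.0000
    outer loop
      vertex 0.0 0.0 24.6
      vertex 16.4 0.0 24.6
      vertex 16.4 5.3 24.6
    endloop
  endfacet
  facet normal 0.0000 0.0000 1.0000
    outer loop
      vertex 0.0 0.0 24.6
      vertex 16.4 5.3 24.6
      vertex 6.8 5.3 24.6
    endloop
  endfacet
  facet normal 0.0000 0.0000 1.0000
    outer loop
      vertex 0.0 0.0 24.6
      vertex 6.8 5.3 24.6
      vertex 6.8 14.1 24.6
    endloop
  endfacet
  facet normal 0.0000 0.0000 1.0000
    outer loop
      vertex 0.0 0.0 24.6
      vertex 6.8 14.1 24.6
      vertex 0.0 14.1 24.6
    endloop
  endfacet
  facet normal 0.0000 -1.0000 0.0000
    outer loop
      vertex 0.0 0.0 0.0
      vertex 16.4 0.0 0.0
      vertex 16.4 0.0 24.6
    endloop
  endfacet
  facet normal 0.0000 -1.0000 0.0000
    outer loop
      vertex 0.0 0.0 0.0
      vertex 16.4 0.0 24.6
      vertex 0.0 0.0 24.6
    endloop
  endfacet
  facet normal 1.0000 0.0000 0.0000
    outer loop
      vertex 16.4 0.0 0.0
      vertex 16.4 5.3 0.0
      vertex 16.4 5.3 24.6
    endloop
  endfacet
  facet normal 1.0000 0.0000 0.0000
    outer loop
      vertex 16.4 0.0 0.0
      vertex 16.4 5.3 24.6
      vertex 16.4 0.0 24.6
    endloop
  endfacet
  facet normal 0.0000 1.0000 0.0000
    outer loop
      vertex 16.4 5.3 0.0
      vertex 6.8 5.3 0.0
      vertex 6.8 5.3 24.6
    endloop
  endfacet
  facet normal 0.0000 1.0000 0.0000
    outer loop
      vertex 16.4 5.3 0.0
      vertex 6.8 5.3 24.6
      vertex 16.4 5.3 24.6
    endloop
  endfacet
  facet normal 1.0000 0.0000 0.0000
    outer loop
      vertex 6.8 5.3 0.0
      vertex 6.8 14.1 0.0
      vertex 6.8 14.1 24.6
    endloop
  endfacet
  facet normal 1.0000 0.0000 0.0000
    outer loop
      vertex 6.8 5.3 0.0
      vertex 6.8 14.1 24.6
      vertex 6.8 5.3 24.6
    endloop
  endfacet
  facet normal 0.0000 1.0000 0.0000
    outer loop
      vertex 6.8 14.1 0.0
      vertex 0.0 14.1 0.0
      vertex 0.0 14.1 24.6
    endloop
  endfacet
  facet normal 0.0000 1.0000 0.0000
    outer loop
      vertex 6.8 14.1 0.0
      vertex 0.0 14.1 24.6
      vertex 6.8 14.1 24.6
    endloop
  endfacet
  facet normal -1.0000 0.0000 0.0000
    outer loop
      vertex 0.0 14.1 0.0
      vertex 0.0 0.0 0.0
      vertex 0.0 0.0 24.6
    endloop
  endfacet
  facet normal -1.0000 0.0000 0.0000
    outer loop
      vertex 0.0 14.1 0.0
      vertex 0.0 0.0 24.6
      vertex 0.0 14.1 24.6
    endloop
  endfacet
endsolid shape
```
; perimeter-only toolpath
G21 ; units = mm
G90 ; absolute positioning
G28 ; home
; layer 1
G0 Z3.5
G0 X0.0 Y0.0
G1 X16.4 Y0.0
G1 X16.4 Y5.3
G1 X6.8 Y5.3
G1 X6.8 Y14.1
G1 X0.0 Y14.1
G1 X0.0 Y0.0
; layer 2
G0 Z7.0
G0 X0.0 Y0.0
G1 X16.4 Y0.0
G1 X16.4 Y5.3
G1 X6.8 Y5.3
G1 X6.8 Y14.1
G1 X0.0 Y14.1
G1 X0.0 Y0.0
; layer 3
G0 Z10.5
G0 X0.0 Y0.0
G1 X16.4 Y0.0
G1 X16.4 Y5.3
G1 X6.8 Y5.3
G1 X6.8 Y14.1
G1 X0.0 Y14.1
G1 X0.0 Y0.0
; layer 4
G0 Z14.1
G0 X0.0 Y0.0
G1 X16.4 Y0.0
G1 X16.4 Y5.3
G1 X6.8 Y5.3
G1 X6.8 Y14.1
G1 X0.0 Y14.1
G1 X0.0 Y0.0
; layer 5
G0 Z17.6
G0 X0.0 Y0.0
G1 X16.4 Y0.0
G1 X16.4 Y5.3
G1 X6.8 Y5.3
G1 X6.8 Y14.1
G1 X0.0 Y14.1
G1 X0.0 Y0.0
; layer 6
G0 Z21.1
G0 X0.0 Y0.0
G1 X16.4 Y0.0
G1 X16.4 Y5.3
G1 X6.8 Y5.3
G1 X6.8 Y14.1
G1 X0.0 Y14.1
G1 X0.0 Y0.0
; layer 7
G0 Z24.6
G0 X0.0 Y0.0
G1 X16.4 Y0.0
G1 X16.4 Y5.3
G1 X6.8 Y5.3
G1 X6.8 Y14.1
G1 X0.0 Y14.1
G1 X0.0 Y0.0
M2 ; end

The solid is an L-shaped prism: outer 16.4 × 14.1 mm, arm thicknesses ≈ 5.3 mm (horizontal) and 6.8 mm (vertical), extruded 24.6 mm in z. Slicing at Δz = 3.5 mm — 7 equal slices spanning the solid's height, so layer i sits at z = i·h/7 — gives 7 non-empty perimeters. Each is a 6-segment closed polygon; G0 lifts to the layer z and rapids to the start vertex, then G1 traces the edges.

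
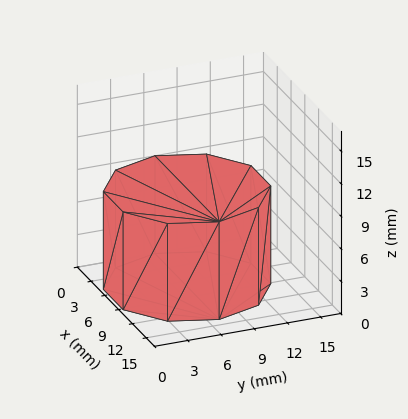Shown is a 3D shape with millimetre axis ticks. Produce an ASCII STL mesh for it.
Reading the render: the shape is a regular 10-sided prism (a cylinder approximated with 10 flat sides), circumscribed radius ≈ 7 mm, height ≈ 9 mm (dimensions read to the nearest mm from the axis ticks). For the STL, each face is triangulated and given an outward normal.

solid part
  facet normal 0.0000 0.0000 -1.0000
    outer loop
      vertex 9.16 13.66 0.00
      vertex 12.66 11.11 0.00
      vertex 14.00 7.00 0.00
    endloop
  endfacet
  facet normal 0.0000 0.0000 -1.0000
    outer loop
      vertex 4.84 13.66 0.00
      vertex 9.16 13.66 0.00
      vertex 14.00 7.00 0.00
    endloop
  endfacet
  facet normal 0.0000 0.0000 -1.0000
    outer loop
      vertex 1.34 11.11 0.00
      vertex 4.84 13.66 0.00
      vertex 14.00 7.00 0.00
    endloop
  endfacet
  facet normal 0.0000 0.0000 -1.0000
    outer loop
      vertex 0.00 7.00 0.00
      vertex 1.34 11.11 0.00
      vertex 14.00 7.00 0.00
    endloop
  endfacet
  facet normal 0.0000 0.0000 -1.0000
    outer loop
      vertex 1.34 2.89 0.00
      vertex 0.00 7.00 0.00
      vertex 14.00 7.00 0.00
    endloop
  endfacet
  facet normal 0.0000 0.0000 -1.0000
    outer loop
      vertex 4.84 0.34 0.00
      vertex 1.34 2.89 0.00
      vertex 14.00 7.00 0.00
    endloop
  endfacet
  facet normal 0.0000 0.0000 -1.0000
    outer loop
      vertex 9.16 0.34 0.00
      vertex 4.84 0.34 0.00
      vertex 14.00 7.00 0.00
    endloop
  endfacet
  facet normal 0.0000 0.0000 -1.0000
    outer loop
      vertex 12.66 2.89 0.00
      vertex 9.16 0.34 0.00
      vertex 14.00 7.00 0.00
    endloop
  endfacet
  facet normal 0.0000 0.0000 1.0000
    outer loop
      vertex 14.00 7.00 9.00
      vertex 12.66 11.11 9.00
      vertex 9.16 13.66 9.00
    endloop
  endfacet
  facet normal 0.0000 0.0000 1.0000
    outer loop
      vertex 14.00 7.00 9.00
      vertex 9.16 13.66 9.00
      vertex 4.84 13.66 9.00
    endloop
  endfacet
  facet normal 0.0000 0.0000 1.0000
    outer loop
      vertex 14.00 7.00 9.00
      vertex 4.84 13.66 9.00
      vertex 1.34 11.11 9.00
    endloop
  endfacet
  facet normal 0.0000 0.0000 1.0000
    outer loop
      vertex 14.00 7.00 9.00
      vertex 1.34 11.11 9.00
      vertex 0.00 7.00 9.00
    endloop
  endfacet
  facet normal 0.0000 0.0000 1.0000
    outer loop
      vertex 14.00 7.00 9.00
      vertex 0.00 7.00 9.00
      vertex 1.34 2.89 9.00
    endloop
  endfacet
  facet normal 0.0000 0.0000 1.0000
    outer loop
      vertex 14.00 7.00 9.00
      vertex 1.34 2.89 9.00
      vertex 4.84 0.34 9.00
    endloop
  endfacet
  facet normal 0.0000 0.0000 1.0000
    outer loop
      vertex 14.00 7.00 9.00
      vertex 4.84 0.34 9.00
      vertex 9.16 0.34 9.00
    endloop
  endfacet
  facet normal 0.0000 0.0000 1.0000
    outer loop
      vertex 14.00 7.00 9.00
      vertex 9.16 0.34 9.00
      vertex 12.66 2.89 9.00
    endloop
  endfacet
  facet normal 0.9507 0.3100 0.0000
    outer loop
      vertex 14.00 7.00 0.00
      vertex 12.66 11.11 0.00
      vertex 12.66 11.11 9.00
    endloop
  endfacet
  facet normal 0.9507 0.3100 0.0000
    outer loop
      vertex 14.00 7.00 0.00
      vertex 12.66 11.11 9.00
      vertex 14.00 7.00 9.00
    endloop
  endfacet
  facet normal 0.5889 0.8082 0.0000
    outer loop
      vertex 12.66 11.11 0.00
      vertex 9.16 13.66 0.00
      vertex 9.16 13.66 9.00
    endloop
  endfacet
  facet normal 0.5889 0.8082 0.0000
    outer loop
      vertex 12.66 11.11 0.00
      vertex 9.16 13.66 9.00
      vertex 12.66 11.11 9.00
    endloop
  endfacet
  facet normal 0.0000 1.0000 0.0000
    outer loop
      vertex 9.16 13.66 0.00
      vertex 4.84 13.66 0.00
      vertex 4.84 13.66 9.00
    endloop
  endfacet
  facet normal 0.0000 1.0000 0.0000
    outer loop
      vertex 9.16 13.66 0.00
      vertex 4.84 13.66 9.00
      vertex 9.16 13.66 9.00
    endloop
  endfacet
  facet normal -0.5889 0.8082 0.0000
    outer loop
      vertex 4.84 13.66 0.00
      vertex 1.34 11.11 0.00
      vertex 1.34 11.11 9.00
    endloop
  endfacet
  facet normal -0.5889 0.8082 0.0000
    outer loop
      vertex 4.84 13.66 0.00
      vertex 1.34 11.11 9.00
      vertex 4.84 13.66 9.00
    endloop
  endfacet
  facet normal -0.9507 0.3100 0.0000
    outer loop
      vertex 1.34 11.11 0.00
      vertex 0.00 7.00 0.00
      vertex 0.00 7.00 9.00
    endloop
  endfacet
  facet normal -0.9507 0.3100 0.0000
    outer loop
      vertex 1.34 11.11 0.00
      vertex 0.00 7.00 9.00
      vertex 1.34 11.11 9.00
    endloop
  endfacet
  facet normal -0.9507 -0.3100 0.0000
    outer loop
      vertex 0.00 7.00 0.00
      vertex 1.34 2.89 0.00
      vertex 1.34 2.89 9.00
    endloop
  endfacet
  facet normal -0.9507 -0.3100 0.0000
    outer loop
      vertex 0.00 7.00 0.00
      vertex 1.34 2.89 9.00
      vertex 0.00 7.00 9.00
    endloop
  endfacet
  facet normal -0.5889 -0.8082 0.0000
    outer loop
      vertex 1.34 2.89 0.00
      vertex 4.84 0.34 0.00
      vertex 4.84 0.34 9.00
    endloop
  endfacet
  facet normal -0.5889 -0.8082 0.0000
    outer loop
      vertex 1.34 2.89 0.00
      vertex 4.84 0.34 9.00
      vertex 1.34 2.89 9.00
    endloop
  endfacet
  facet normal 0.0000 -1.0000 0.0000
    outer loop
      vertex 4.84 0.34 0.00
      vertex 9.16 0.34 0.00
      vertex 9.16 0.34 9.00
    endloop
  endfacet
  facet normal 0.0000 -1.0000 0.0000
    outer loop
      vertex 4.84 0.34 0.00
      vertex 9.16 0.34 9.00
      vertex 4.84 0.34 9.00
    endloop
  endfacet
  facet normal 0.5889 -0.8082 0.0000
    outer loop
      vertex 9.16 0.34 0.00
      vertex 12.66 2.89 0.00
      vertex 12.66 2.89 9.00
    endloop
  endfacet
  facet normal 0.5889 -0.8082 0.0000
    outer loop
      vertex 9.16 0.34 0.00
      vertex 12.66 2.89 9.00
      vertex 9.16 0.34 9.00
    endloop
  endfacet
  facet normal 0.9507 -0.3100 0.0000
    outer loop
      vertex 12.66 2.89 0.00
      vertex 14.00 7.00 0.00
      vertex 14.00 7.00 9.00
    endloop
  endfacet
  facet normal 0.9507 -0.3100 0.0000
    outer loop
      vertex 12.66 2.89 0.00
      vertex 14.00 7.00 9.00
      vertex 12.66 2.89 9.00
    endloop
  endfacet
endsolid part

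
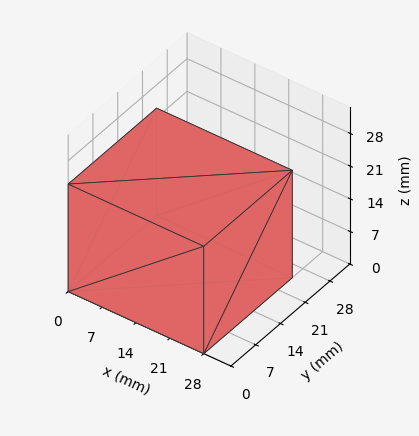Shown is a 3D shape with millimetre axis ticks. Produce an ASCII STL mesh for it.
Reading the render: the shape is a rectangular box, roughly 28 × 25 mm footprint and 23 mm tall (dimensions read to the nearest mm from the axis ticks). For the STL, each face is triangulated and given an outward normal.

solid part
  facet normal 0.0000 0.0000 -1.0000
    outer loop
      vertex 28.00 25.00 0.00
      vertex 28.00 0.00 0.00
      vertex 0.00 0.00 0.00
    endloop
  endfacet
  facet normal 0.0000 0.0000 -1.0000
    outer loop
      vertex 0.00 25.00 0.00
      vertex 28.00 25.00 0.00
      vertex 0.00 0.00 0.00
    endloop
  endfacet
  facet normal 0.0000 0.0000 1.0000
    outer loop
      vertex 0.00 0.00 23.00
      vertex 28.00 0.00 23.00
      vertex 28.00 25.00 23.00
    endloop
  endfacet
  facet normal 0.0000 0.0000 1.0000
    outer loop
      vertex 0.00 0.00 23.00
      vertex 28.00 25.00 23.00
      vertex 0.00 25.00 23.00
    endloop
  endfacet
  facet normal 0.0000 -1.0000 0.0000
    outer loop
      vertex 0.00 0.00 0.00
      vertex 28.00 0.00 0.00
      vertex 28.00 0.00 23.00
    endloop
  endfacet
  facet normal 0.0000 -1.0000 0.0000
    outer loop
      vertex 0.00 0.00 0.00
      vertex 28.00 0.00 23.00
      vertex 0.00 0.00 23.00
    endloop
  endfacet
  facet normal 0.0000 1.0000 0.0000
    outer loop
      vertex 28.00 25.00 23.00
      vertex 28.00 25.00 0.00
      vertex 0.00 25.00 0.00
    endloop
  endfacet
  facet normal 0.0000 1.0000 0.0000
    outer loop
      vertex 0.00 25.00 23.00
      vertex 28.00 25.00 23.00
      vertex 0.00 25.00 0.00
    endloop
  endfacet
  facet normal -1.0000 0.0000 0.0000
    outer loop
      vertex 0.00 25.00 23.00
      vertex 0.00 25.00 0.00
      vertex 0.00 0.00 0.00
    endloop
  endfacet
  facet normal -1.0000 0.0000 0.0000
    outer loop
      vertex 0.00 0.00 23.00
      vertex 0.00 25.00 23.00
      vertex 0.00 0.00 0.00
    endloop
  endfacet
  facet normal 1.0000 0.0000 0.0000
    outer loop
      vertex 28.00 0.00 0.00
      vertex 28.00 25.00 0.00
      vertex 28.00 25.00 23.00
    endloop
  endfacet
  facet normal 1.0000 0.0000 0.0000
    outer loop
      vertex 28.00 0.00 0.00
      vertex 28.00 25.00 23.00
      vertex 28.00 0.00 23.00
    endloop
  endfacet
endsolid part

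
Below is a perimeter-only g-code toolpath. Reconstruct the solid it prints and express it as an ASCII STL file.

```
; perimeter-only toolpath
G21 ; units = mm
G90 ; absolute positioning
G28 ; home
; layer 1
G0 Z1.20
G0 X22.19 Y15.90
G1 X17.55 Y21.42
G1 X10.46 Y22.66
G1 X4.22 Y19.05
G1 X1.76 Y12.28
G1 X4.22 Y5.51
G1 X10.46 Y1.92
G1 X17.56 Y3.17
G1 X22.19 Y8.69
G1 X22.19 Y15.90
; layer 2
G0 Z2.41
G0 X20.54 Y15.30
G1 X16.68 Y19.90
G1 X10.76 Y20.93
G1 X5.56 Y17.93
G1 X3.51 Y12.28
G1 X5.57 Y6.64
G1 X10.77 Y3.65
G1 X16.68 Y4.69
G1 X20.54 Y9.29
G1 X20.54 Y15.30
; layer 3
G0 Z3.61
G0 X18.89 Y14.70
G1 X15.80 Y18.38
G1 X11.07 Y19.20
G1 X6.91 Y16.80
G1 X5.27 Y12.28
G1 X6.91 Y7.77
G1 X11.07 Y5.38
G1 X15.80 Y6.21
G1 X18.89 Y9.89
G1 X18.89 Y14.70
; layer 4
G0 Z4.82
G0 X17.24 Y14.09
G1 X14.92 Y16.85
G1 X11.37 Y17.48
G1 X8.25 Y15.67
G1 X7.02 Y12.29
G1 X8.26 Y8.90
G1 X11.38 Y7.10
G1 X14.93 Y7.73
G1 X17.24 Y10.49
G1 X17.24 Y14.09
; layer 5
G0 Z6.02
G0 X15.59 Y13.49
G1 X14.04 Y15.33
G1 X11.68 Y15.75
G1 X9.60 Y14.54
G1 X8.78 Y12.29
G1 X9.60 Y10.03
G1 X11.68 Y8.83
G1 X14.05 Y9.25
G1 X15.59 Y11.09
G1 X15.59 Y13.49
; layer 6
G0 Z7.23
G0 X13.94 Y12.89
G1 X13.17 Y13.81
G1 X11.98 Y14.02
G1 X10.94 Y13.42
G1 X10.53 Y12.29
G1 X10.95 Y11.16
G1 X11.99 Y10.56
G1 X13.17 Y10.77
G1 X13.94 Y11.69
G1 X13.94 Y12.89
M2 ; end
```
solid part
  facet normal 0.0000 0.0000 -1.0000
    outer loop
      vertex 10.15 24.39 0.00
      vertex 18.43 22.94 0.00
      vertex 23.84 16.50 0.00
    endloop
  endfacet
  facet normal 0.0000 0.0000 -1.0000
    outer loop
      vertex 2.87 20.18 0.00
      vertex 10.15 24.39 0.00
      vertex 23.84 16.50 0.00
    endloop
  endfacet
  facet normal 0.0000 0.0000 -1.0000
    outer loop
      vertex 0.00 12.28 0.00
      vertex 2.87 20.18 0.00
      vertex 23.84 16.50 0.00
    endloop
  endfacet
  facet normal 0.0000 0.0000 -1.0000
    outer loop
      vertex 2.88 4.38 0.00
      vertex 0.00 12.28 0.00
      vertex 23.84 16.50 0.00
    endloop
  endfacet
  facet normal 0.0000 0.0000 -1.0000
    outer loop
      vertex 10.16 0.19 0.00
      vertex 2.88 4.38 0.00
      vertex 23.84 16.50 0.00
    endloop
  endfacet
  facet normal 0.0000 0.0000 -1.0000
    outer loop
      vertex 18.44 1.65 0.00
      vertex 10.16 0.19 0.00
      vertex 23.84 16.50 0.00
    endloop
  endfacet
  facet normal 0.0000 0.0000 -1.0000
    outer loop
      vertex 23.84 8.09 0.00
      vertex 18.44 1.65 0.00
      vertex 23.84 16.50 0.00
    endloop
  endfacet
  facet normal 0.4514 0.3792 0.8078
    outer loop
      vertex 23.84 16.50 0.00
      vertex 18.43 22.94 0.00
      vertex 12.29 12.29 8.43
    endloop
  endfacet
  facet normal 0.1017 0.5807 0.8077
    outer loop
      vertex 18.43 22.94 0.00
      vertex 10.15 24.39 0.00
      vertex 12.29 12.29 8.43
    endloop
  endfacet
  facet normal -0.2952 0.5105 0.8076
    outer loop
      vertex 10.15 24.39 0.00
      vertex 2.87 20.18 0.00
      vertex 12.29 12.29 8.43
    endloop
  endfacet
  facet normal -0.5542 0.2013 0.8077
    outer loop
      vertex 2.87 20.18 0.00
      vertex 0.00 12.28 0.00
      vertex 12.29 12.29 8.43
    endloop
  endfacet
  facet normal -0.5539 -0.2019 0.8077
    outer loop
      vertex 0.00 12.28 0.00
      vertex 2.88 4.38 0.00
      vertex 12.29 12.29 8.43
    endloop
  endfacet
  facet normal -0.2941 -0.5110 0.8077
    outer loop
      vertex 2.88 4.38 0.00
      vertex 10.16 0.19 0.00
      vertex 12.29 12.29 8.43
    endloop
  endfacet
  facet normal 0.1024 -0.5807 0.8076
    outer loop
      vertex 10.16 0.19 0.00
      vertex 18.44 1.65 0.00
      vertex 12.29 12.29 8.43
    endloop
  endfacet
  facet normal 0.4518 -0.3788 0.8077
    outer loop
      vertex 18.44 1.65 0.00
      vertex 23.84 8.09 0.00
      vertex 12.29 12.29 8.43
    endloop
  endfacet
  facet normal 0.5895 0.0000 0.8077
    outer loop
      vertex 23.84 8.09 0.00
      vertex 23.84 16.50 0.00
      vertex 12.29 12.29 8.43
    endloop
  endfacet
endsolid part

The G0 Z moves step by Δz≈1.20 mm. The G1 loops shrink linearly with z, so the solid tapers from its base footprint up to z≈8.43. Closing with a flat bottom cap and the tapered top and triangulating gives 16 facets — a regular 9-sided pyramid, base circumscribed radius ≈ 12.3 mm, apex at z ≈ 8.43 mm.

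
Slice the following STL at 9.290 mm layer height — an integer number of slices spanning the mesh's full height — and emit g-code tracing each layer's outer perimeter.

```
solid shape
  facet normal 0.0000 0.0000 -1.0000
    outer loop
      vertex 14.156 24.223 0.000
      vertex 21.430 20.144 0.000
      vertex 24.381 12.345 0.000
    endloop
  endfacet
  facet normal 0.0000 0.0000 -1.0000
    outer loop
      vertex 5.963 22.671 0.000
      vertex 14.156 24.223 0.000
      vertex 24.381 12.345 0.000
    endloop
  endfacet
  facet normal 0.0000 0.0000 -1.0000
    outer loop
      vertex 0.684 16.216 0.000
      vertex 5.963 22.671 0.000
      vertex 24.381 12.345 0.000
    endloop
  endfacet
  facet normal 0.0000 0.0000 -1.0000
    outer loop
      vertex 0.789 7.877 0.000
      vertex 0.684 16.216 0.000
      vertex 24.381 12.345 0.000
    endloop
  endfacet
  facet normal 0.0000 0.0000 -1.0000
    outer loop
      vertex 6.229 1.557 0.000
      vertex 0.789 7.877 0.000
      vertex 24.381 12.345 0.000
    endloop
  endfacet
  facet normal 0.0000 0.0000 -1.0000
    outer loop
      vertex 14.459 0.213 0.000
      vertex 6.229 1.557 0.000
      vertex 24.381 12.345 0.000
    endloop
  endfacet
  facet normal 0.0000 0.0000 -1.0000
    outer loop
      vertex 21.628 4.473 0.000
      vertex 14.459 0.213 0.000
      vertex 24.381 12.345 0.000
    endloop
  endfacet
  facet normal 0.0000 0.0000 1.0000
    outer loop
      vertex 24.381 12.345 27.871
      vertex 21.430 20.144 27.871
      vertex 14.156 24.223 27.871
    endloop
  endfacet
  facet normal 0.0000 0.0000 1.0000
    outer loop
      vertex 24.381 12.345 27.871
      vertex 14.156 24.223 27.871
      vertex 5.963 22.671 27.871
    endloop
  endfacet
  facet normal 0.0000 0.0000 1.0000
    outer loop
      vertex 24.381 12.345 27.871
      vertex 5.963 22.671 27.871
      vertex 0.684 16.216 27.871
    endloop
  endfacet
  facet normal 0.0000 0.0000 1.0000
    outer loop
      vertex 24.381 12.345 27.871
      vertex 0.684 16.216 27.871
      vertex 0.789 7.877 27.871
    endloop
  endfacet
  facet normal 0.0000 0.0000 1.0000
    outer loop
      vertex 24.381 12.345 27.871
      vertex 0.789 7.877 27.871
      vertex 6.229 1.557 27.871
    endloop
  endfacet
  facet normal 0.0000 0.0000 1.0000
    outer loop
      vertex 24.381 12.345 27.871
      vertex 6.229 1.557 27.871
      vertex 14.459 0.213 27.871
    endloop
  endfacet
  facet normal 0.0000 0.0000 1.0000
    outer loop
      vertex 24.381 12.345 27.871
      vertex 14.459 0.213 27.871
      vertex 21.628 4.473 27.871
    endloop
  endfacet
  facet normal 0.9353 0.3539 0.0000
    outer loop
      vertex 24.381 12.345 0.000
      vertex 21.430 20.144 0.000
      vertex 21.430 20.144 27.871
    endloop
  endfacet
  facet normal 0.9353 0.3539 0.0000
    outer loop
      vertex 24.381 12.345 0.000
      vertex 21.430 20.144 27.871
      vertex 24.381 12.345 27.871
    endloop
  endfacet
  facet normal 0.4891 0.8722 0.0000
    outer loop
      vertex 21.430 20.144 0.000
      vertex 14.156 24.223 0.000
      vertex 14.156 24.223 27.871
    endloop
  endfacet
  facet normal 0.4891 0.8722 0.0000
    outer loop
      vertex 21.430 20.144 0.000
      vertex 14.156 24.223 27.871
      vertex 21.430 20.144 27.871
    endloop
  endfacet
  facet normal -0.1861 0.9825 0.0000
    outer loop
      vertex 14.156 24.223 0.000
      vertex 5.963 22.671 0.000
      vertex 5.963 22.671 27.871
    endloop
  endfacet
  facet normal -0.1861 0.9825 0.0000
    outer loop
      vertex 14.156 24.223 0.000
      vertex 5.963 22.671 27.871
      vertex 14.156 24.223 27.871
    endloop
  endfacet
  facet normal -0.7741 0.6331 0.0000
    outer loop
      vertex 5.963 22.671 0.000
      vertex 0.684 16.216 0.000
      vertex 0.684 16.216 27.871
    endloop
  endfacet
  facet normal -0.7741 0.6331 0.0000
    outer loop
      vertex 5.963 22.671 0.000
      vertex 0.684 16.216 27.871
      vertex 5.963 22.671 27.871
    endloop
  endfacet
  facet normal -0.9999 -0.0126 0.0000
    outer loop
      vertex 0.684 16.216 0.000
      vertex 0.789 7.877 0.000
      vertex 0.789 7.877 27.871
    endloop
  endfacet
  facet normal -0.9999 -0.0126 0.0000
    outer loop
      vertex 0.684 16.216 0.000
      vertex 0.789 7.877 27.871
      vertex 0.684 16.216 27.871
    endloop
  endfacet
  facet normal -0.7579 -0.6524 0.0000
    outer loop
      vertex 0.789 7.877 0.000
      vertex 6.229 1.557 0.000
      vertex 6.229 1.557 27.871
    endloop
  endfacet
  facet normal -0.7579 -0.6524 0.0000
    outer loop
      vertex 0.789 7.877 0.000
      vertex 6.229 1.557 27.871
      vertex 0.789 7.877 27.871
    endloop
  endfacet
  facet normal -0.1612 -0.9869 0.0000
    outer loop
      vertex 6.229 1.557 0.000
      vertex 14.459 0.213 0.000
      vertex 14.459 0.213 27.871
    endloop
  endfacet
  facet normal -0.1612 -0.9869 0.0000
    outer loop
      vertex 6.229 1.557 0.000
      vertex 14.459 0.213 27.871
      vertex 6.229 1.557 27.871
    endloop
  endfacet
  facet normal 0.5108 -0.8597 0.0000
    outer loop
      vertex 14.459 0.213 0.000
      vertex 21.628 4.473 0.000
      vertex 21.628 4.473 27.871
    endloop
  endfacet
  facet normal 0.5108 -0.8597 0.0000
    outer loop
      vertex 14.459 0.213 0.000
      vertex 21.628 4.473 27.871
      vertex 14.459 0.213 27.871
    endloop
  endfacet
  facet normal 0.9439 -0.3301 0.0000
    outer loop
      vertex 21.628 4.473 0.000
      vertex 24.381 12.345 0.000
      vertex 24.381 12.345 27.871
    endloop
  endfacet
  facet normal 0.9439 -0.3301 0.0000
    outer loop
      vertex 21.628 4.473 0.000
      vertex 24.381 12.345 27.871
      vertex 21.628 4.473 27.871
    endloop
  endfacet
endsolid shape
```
; perimeter-only toolpath
G21 ; units = mm
G90 ; absolute positioning
G28 ; home
; layer 1
G0 Z9.290
G0 X24.381 Y12.345
G1 X21.430 Y20.144
G1 X14.156 Y24.223
G1 X5.963 Y22.671
G1 X0.684 Y16.216
G1 X0.789 Y7.877
G1 X6.229 Y1.557
G1 X14.459 Y0.213
G1 X21.628 Y4.473
G1 X24.381 Y12.345
; layer 2
G0 Z18.581
G0 X24.381 Y12.345
G1 X21.430 Y20.144
G1 X14.156 Y24.223
G1 X5.963 Y22.671
G1 X0.684 Y16.216
G1 X0.789 Y7.877
G1 X6.229 Y1.557
G1 X14.459 Y0.213
G1 X21.628 Y4.473
G1 X24.381 Y12.345
; layer 3
G0 Z27.871
G0 X24.381 Y12.345
G1 X21.430 Y20.144
G1 X14.156 Y24.223
G1 X5.963 Y22.671
G1 X0.684 Y16.216
G1 X0.789 Y7.877
G1 X6.229 Y1.557
G1 X14.459 Y0.213
G1 X21.628 Y4.473
G1 X24.381 Y12.345
M2 ; end

The solid is a regular 9-sided prism (a cylinder approximated with 9 flat sides), circumscribed radius ≈ 12.2 mm, height ≈ 27.9 mm. Slicing at Δz = 9.290 mm — 3 equal slices spanning the solid's height, so layer i sits at z = i·h/3 — gives 3 non-empty perimeters. Each is a 9-segment closed polygon; G0 lifts to the layer z and rapids to the start vertex, then G1 traces the edges.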